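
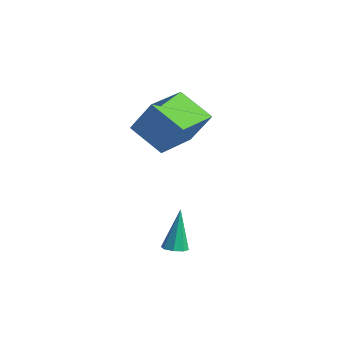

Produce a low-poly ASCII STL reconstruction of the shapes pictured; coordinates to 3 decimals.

solid 
facet normal -0.501 -0.231 -0.834
outer loop
vertex -3.501 2.098 1.358
vertex -4.346 4.031 1.33
vertex -2.067 2.71 0.326
endloop
endfacet
facet normal 0.400 -0.916 0.013
outer loop
vertex -1.114 3.149 1.91
vertex -3.501 2.098 1.358
vertex -2.067 2.71 0.326
endloop
endfacet
facet normal -0.501 -0.231 -0.834
outer loop
vertex -2.067 2.71 0.326
vertex -4.346 4.031 1.33
vertex -2.911 4.643 0.298
endloop
endfacet
facet normal 0.767 0.327 -0.552
outer loop
vertex -2.911 4.643 0.298
vertex -1.114 3.149 1.91
vertex -2.067 2.71 0.326
endloop
endfacet
facet normal -0.767 -0.327 0.552
outer loop
vertex -3.501 2.098 1.358
vertex -3.393 4.47 2.914
vertex -4.346 4.031 1.33
endloop
endfacet
facet normal 0.400 -0.916 0.013
outer loop
vertex -2.549 2.537 2.942
vertex -3.501 2.098 1.358
vertex -1.114 3.149 1.91
endloop
endfacet
facet normal -0.767 -0.327 0.552
outer loop
vertex -2.549 2.537 2.942
vertex -3.393 4.47 2.914
vertex -3.501 2.098 1.358
endloop
endfacet
facet normal -0.400 0.916 -0.013
outer loop
vertex -4.346 4.031 1.33
vertex -3.393 4.47 2.914
vertex -2.911 4.643 0.298
endloop
endfacet
facet normal 0.767 0.327 -0.552
outer loop
vertex -1.959 5.082 1.882
vertex -1.114 3.149 1.91
vertex -2.911 4.643 0.298
endloop
endfacet
facet normal -0.401 0.916 -0.013
outer loop
vertex -2.911 4.643 0.298
vertex -3.393 4.47 2.914
vertex -1.959 5.082 1.882
endloop
endfacet
facet normal 0.501 0.231 0.834
outer loop
vertex -1.959 5.082 1.882
vertex -2.549 2.537 2.942
vertex -1.114 3.149 1.91
endloop
endfacet
facet normal 0.501 0.231 0.834
outer loop
vertex -3.393 4.47 2.914
vertex -2.549 2.537 2.942
vertex -1.959 5.082 1.882
endloop
endfacet
facet normal 0.153 -0.231 -0.961
outer loop
vertex 2.252 0.591 -2.723
vertex 1.842 0.914 -2.866
vertex 2.374 0.979 -2.797
endloop
endfacet
facet normal 0.876 -0.191 0.442
outer loop
vertex 2.252 0.591 -2.723
vertex 2.374 0.979 -2.797
vertex 1.538 1.366 -0.974
endloop
endfacet
facet normal 0.153 -0.230 -0.961
outer loop
vertex 2.374 0.979 -2.797
vertex 1.842 0.914 -2.866
vertex 2.185 1.329 -2.911
endloop
endfacet
facet normal 0.811 0.523 0.261
outer loop
vertex 2.374 0.979 -2.797
vertex 2.185 1.329 -2.911
vertex 1.538 1.366 -0.974
endloop
endfacet
facet normal 0.154 -0.231 -0.961
outer loop
vertex 2.185 1.329 -2.911
vertex 1.842 0.914 -2.866
vertex 1.795 1.435 -2.999
endloop
endfacet
facet normal 0.248 0.967 0.064
outer loop
vertex 2.185 1.329 -2.911
vertex 1.795 1.435 -2.999
vertex 1.538 1.366 -0.974
endloop
endfacet
facet normal 0.154 -0.231 -0.961
outer loop
vertex 1.795 1.435 -2.999
vertex 1.842 0.914 -2.866
vertex 1.433 1.236 -3.009
endloop
endfacet
facet normal -0.481 0.876 -0.031
outer loop
vertex 1.795 1.435 -2.999
vertex 1.433 1.236 -3.009
vertex 1.538 1.366 -0.974
endloop
endfacet
facet normal 0.155 -0.230 -0.961
outer loop
vertex 1.433 1.236 -3.009
vertex 1.842 0.914 -2.866
vertex 1.311 0.848 -2.936
endloop
endfacet
facet normal -0.952 0.305 0.030
outer loop
vertex 1.433 1.236 -3.009
vertex 1.311 0.848 -2.936
vertex 1.538 1.366 -0.974
endloop
endfacet
facet normal 0.155 -0.229 -0.961
outer loop
vertex 1.311 0.848 -2.936
vertex 1.842 0.914 -2.866
vertex 1.5 0.498 -2.822
endloop
endfacet
facet normal -0.887 -0.410 0.211
outer loop
vertex 1.311 0.848 -2.936
vertex 1.5 0.498 -2.822
vertex 1.538 1.366 -0.974
endloop
endfacet
facet normal 0.155 -0.229 -0.961
outer loop
vertex 1.5 0.498 -2.822
vertex 1.842 0.914 -2.866
vertex 1.89 0.392 -2.734
endloop
endfacet
facet normal -0.324 -0.854 0.408
outer loop
vertex 1.5 0.498 -2.822
vertex 1.89 0.392 -2.734
vertex 1.538 1.366 -0.974
endloop
endfacet
facet normal 0.155 -0.229 -0.961
outer loop
vertex 1.89 0.392 -2.734
vertex 1.842 0.914 -2.866
vertex 2.252 0.591 -2.723
endloop
endfacet
facet normal 0.404 -0.764 0.503
outer loop
vertex 1.89 0.392 -2.734
vertex 2.252 0.591 -2.723
vertex 1.538 1.366 -0.974
endloop
endfacet

endsolid


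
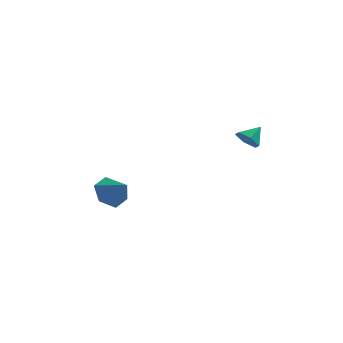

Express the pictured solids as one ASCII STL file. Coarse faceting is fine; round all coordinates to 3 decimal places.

solid 
facet normal -0.587 -0.547 -0.597
outer loop
vertex 3.978 -2.615 1.566
vertex 3.409 -2.22 1.764
vertex 3.804 -2.023 1.195
endloop
endfacet
facet normal 0.964 0.141 -0.227
outer loop
vertex 3.978 -2.615 1.566
vertex 3.804 -2.023 1.195
vertex 4.031 -1.64 2.396
endloop
endfacet
facet normal -0.587 -0.547 -0.597
outer loop
vertex 3.804 -2.023 1.195
vertex 3.409 -2.22 1.764
vertex 3.235 -1.628 1.392
endloop
endfacet
facet normal 0.451 0.822 -0.347
outer loop
vertex 3.804 -2.023 1.195
vertex 3.235 -1.628 1.392
vertex 4.031 -1.64 2.396
endloop
endfacet
facet normal -0.587 -0.547 -0.597
outer loop
vertex 3.235 -1.628 1.392
vertex 3.409 -2.22 1.764
vertex 2.84 -1.825 1.961
endloop
endfacet
facet normal -0.216 0.959 0.182
outer loop
vertex 3.235 -1.628 1.392
vertex 2.84 -1.825 1.961
vertex 4.031 -1.64 2.396
endloop
endfacet
facet normal -0.586 -0.547 -0.598
outer loop
vertex 2.84 -1.825 1.961
vertex 3.409 -2.22 1.764
vertex 3.014 -2.417 2.332
endloop
endfacet
facet normal -0.368 0.414 0.833
outer loop
vertex 2.84 -1.825 1.961
vertex 3.014 -2.417 2.332
vertex 4.031 -1.64 2.396
endloop
endfacet
facet normal -0.586 -0.547 -0.598
outer loop
vertex 3.014 -2.417 2.332
vertex 3.409 -2.22 1.764
vertex 3.583 -2.812 2.135
endloop
endfacet
facet normal 0.144 -0.267 0.953
outer loop
vertex 3.014 -2.417 2.332
vertex 3.583 -2.812 2.135
vertex 4.031 -1.64 2.396
endloop
endfacet
facet normal -0.587 -0.547 -0.597
outer loop
vertex 3.583 -2.812 2.135
vertex 3.409 -2.22 1.764
vertex 3.978 -2.615 1.566
endloop
endfacet
facet normal 0.811 -0.404 0.423
outer loop
vertex 3.583 -2.812 2.135
vertex 3.978 -2.615 1.566
vertex 4.031 -1.64 2.396
endloop
endfacet
facet normal -0.619 0.509 -0.598
outer loop
vertex -2.381 -0.003 -3.254
vertex -3.158 -0.289 -2.693
vertex -2.67 0.557 -2.478
endloop
endfacet
facet normal 0.947 0.284 0.148
outer loop
vertex -2.381 -0.003 -3.254
vertex -2.67 0.557 -2.478
vertex -2.302 -0.991 -1.867
endloop
endfacet
facet normal -0.619 0.509 -0.598
outer loop
vertex -2.67 0.557 -2.478
vertex -3.158 -0.289 -2.693
vertex -3.447 0.271 -1.917
endloop
endfacet
facet normal 0.426 0.418 0.803
outer loop
vertex -2.67 0.557 -2.478
vertex -3.447 0.271 -1.917
vertex -2.302 -0.991 -1.867
endloop
endfacet
facet normal -0.620 0.508 -0.598
outer loop
vertex -3.447 0.271 -1.917
vertex -3.158 -0.289 -2.693
vertex -3.934 -0.575 -2.131
endloop
endfacet
facet normal -0.192 -0.135 0.972
outer loop
vertex -3.447 0.271 -1.917
vertex -3.934 -0.575 -2.131
vertex -2.302 -0.991 -1.867
endloop
endfacet
facet normal -0.620 0.508 -0.598
outer loop
vertex -3.934 -0.575 -2.131
vertex -3.158 -0.289 -2.693
vertex -3.645 -1.136 -2.907
endloop
endfacet
facet normal -0.289 -0.824 0.488
outer loop
vertex -3.934 -0.575 -2.131
vertex -3.645 -1.136 -2.907
vertex -2.302 -0.991 -1.867
endloop
endfacet
facet normal -0.620 0.508 -0.599
outer loop
vertex -3.645 -1.136 -2.907
vertex -3.158 -0.289 -2.693
vertex -2.868 -0.85 -3.469
endloop
endfacet
facet normal 0.232 -0.958 -0.166
outer loop
vertex -3.645 -1.136 -2.907
vertex -2.868 -0.85 -3.469
vertex -2.302 -0.991 -1.867
endloop
endfacet
facet normal -0.619 0.508 -0.599
outer loop
vertex -2.868 -0.85 -3.469
vertex -3.158 -0.289 -2.693
vertex -2.381 -0.003 -3.254
endloop
endfacet
facet normal 0.851 -0.404 -0.336
outer loop
vertex -2.868 -0.85 -3.469
vertex -2.381 -0.003 -3.254
vertex -2.302 -0.991 -1.867
endloop
endfacet

endsolid


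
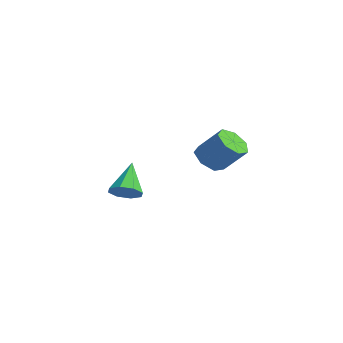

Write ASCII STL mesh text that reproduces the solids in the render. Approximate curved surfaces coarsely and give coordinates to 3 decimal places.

solid 
facet normal 0.567 -0.398 -0.722
outer loop
vertex -2.904 -2.263 -0.47
vertex -3.33 -1.836 -1.04
vertex -2.651 -1.692 -0.586
endloop
endfacet
facet normal 0.463 -0.025 0.886
outer loop
vertex -2.904 -2.263 -0.47
vertex -2.651 -1.692 -0.586
vertex -4.43 -1.064 0.36
endloop
endfacet
facet normal 0.567 -0.397 -0.722
outer loop
vertex -2.651 -1.692 -0.586
vertex -3.33 -1.836 -1.04
vertex -2.796 -1.205 -0.968
endloop
endfacet
facet normal 0.528 0.616 0.585
outer loop
vertex -2.651 -1.692 -0.586
vertex -2.796 -1.205 -0.968
vertex -4.43 -1.064 0.36
endloop
endfacet
facet normal 0.567 -0.397 -0.722
outer loop
vertex -2.796 -1.205 -0.968
vertex -3.33 -1.836 -1.04
vertex -3.254 -1.088 -1.392
endloop
endfacet
facet normal 0.162 0.982 0.096
outer loop
vertex -2.796 -1.205 -0.968
vertex -3.254 -1.088 -1.392
vertex -4.43 -1.064 0.36
endloop
endfacet
facet normal 0.566 -0.397 -0.722
outer loop
vertex -3.254 -1.088 -1.392
vertex -3.33 -1.836 -1.04
vertex -3.757 -1.409 -1.61
endloop
endfacet
facet normal -0.420 0.858 -0.294
outer loop
vertex -3.254 -1.088 -1.392
vertex -3.757 -1.409 -1.61
vertex -4.43 -1.064 0.36
endloop
endfacet
facet normal 0.566 -0.398 -0.722
outer loop
vertex -3.757 -1.409 -1.61
vertex -3.33 -1.836 -1.04
vertex -4.01 -1.98 -1.494
endloop
endfacet
facet normal -0.879 0.317 -0.356
outer loop
vertex -3.757 -1.409 -1.61
vertex -4.01 -1.98 -1.494
vertex -4.43 -1.064 0.36
endloop
endfacet
facet normal 0.566 -0.398 -0.722
outer loop
vertex -4.01 -1.98 -1.494
vertex -3.33 -1.836 -1.04
vertex -3.865 -2.466 -1.112
endloop
endfacet
facet normal -0.944 -0.324 -0.054
outer loop
vertex -4.01 -1.98 -1.494
vertex -3.865 -2.466 -1.112
vertex -4.43 -1.064 0.36
endloop
endfacet
facet normal 0.566 -0.398 -0.722
outer loop
vertex -3.865 -2.466 -1.112
vertex -3.33 -1.836 -1.04
vertex -3.407 -2.584 -0.688
endloop
endfacet
facet normal -0.580 -0.690 0.434
outer loop
vertex -3.865 -2.466 -1.112
vertex -3.407 -2.584 -0.688
vertex -4.43 -1.064 0.36
endloop
endfacet
facet normal 0.567 -0.398 -0.722
outer loop
vertex -3.407 -2.584 -0.688
vertex -3.33 -1.836 -1.04
vertex -2.904 -2.263 -0.47
endloop
endfacet
facet normal 0.004 -0.566 0.824
outer loop
vertex -3.407 -2.584 -0.688
vertex -2.904 -2.263 -0.47
vertex -4.43 -1.064 0.36
endloop
endfacet
facet normal -0.506 -0.468 -0.724
outer loop
vertex 1.725 0.719 1.728
vertex 1.385 0.186 2.31
vertex 1.082 0.941 2.034
endloop
endfacet
facet normal 0.024 0.832 -0.554
outer loop
vertex 1.725 0.719 1.728
vertex 1.082 0.941 2.034
vertex 2.535 1.468 2.887
endloop
endfacet
facet normal 0.024 0.832 -0.554
outer loop
vertex 2.535 1.468 2.887
vertex 1.082 0.941 2.034
vertex 1.892 1.69 3.193
endloop
endfacet
facet normal 0.506 0.468 0.724
outer loop
vertex 2.535 1.468 2.887
vertex 1.892 1.69 3.193
vertex 2.195 0.934 3.47
endloop
endfacet
facet normal -0.507 -0.468 -0.724
outer loop
vertex 1.082 0.941 2.034
vertex 1.385 0.186 2.31
vertex 0.667 0.595 2.548
endloop
endfacet
facet normal -0.659 0.752 -0.026
outer loop
vertex 1.082 0.941 2.034
vertex 0.667 0.595 2.548
vertex 1.892 1.69 3.193
endloop
endfacet
facet normal -0.659 0.752 -0.025
outer loop
vertex 1.892 1.69 3.193
vertex 0.667 0.595 2.548
vertex 1.477 1.343 3.707
endloop
endfacet
facet normal 0.506 0.468 0.725
outer loop
vertex 1.892 1.69 3.193
vertex 1.477 1.343 3.707
vertex 2.195 0.934 3.47
endloop
endfacet
facet normal -0.507 -0.468 -0.724
outer loop
vertex 0.667 0.595 2.548
vertex 1.385 0.186 2.31
vertex 0.793 -0.06 2.883
endloop
endfacet
facet normal -0.846 0.105 0.523
outer loop
vertex 0.667 0.595 2.548
vertex 0.793 -0.06 2.883
vertex 1.477 1.343 3.707
endloop
endfacet
facet normal -0.846 0.106 0.522
outer loop
vertex 1.477 1.343 3.707
vertex 0.793 -0.06 2.883
vertex 1.602 0.689 4.042
endloop
endfacet
facet normal 0.506 0.468 0.725
outer loop
vertex 1.477 1.343 3.707
vertex 1.602 0.689 4.042
vertex 2.195 0.934 3.47
endloop
endfacet
facet normal -0.507 -0.468 -0.724
outer loop
vertex 0.793 -0.06 2.883
vertex 1.385 0.186 2.31
vertex 1.364 -0.53 2.787
endloop
endfacet
facet normal -0.396 -0.620 0.677
outer loop
vertex 0.793 -0.06 2.883
vertex 1.364 -0.53 2.787
vertex 1.602 0.689 4.042
endloop
endfacet
facet normal -0.396 -0.620 0.677
outer loop
vertex 1.602 0.689 4.042
vertex 1.364 -0.53 2.787
vertex 2.174 0.219 3.946
endloop
endfacet
facet normal 0.506 0.468 0.725
outer loop
vertex 1.602 0.689 4.042
vertex 2.174 0.219 3.946
vertex 2.195 0.934 3.47
endloop
endfacet
facet normal -0.506 -0.468 -0.725
outer loop
vertex 1.364 -0.53 2.787
vertex 1.385 0.186 2.31
vertex 1.952 -0.461 2.332
endloop
endfacet
facet normal 0.352 -0.879 0.322
outer loop
vertex 1.364 -0.53 2.787
vertex 1.952 -0.461 2.332
vertex 2.174 0.219 3.946
endloop
endfacet
facet normal 0.352 -0.879 0.322
outer loop
vertex 2.174 0.219 3.946
vertex 1.952 -0.461 2.332
vertex 2.762 0.288 3.491
endloop
endfacet
facet normal 0.506 0.468 0.725
outer loop
vertex 2.174 0.219 3.946
vertex 2.762 0.288 3.491
vertex 2.195 0.934 3.47
endloop
endfacet
facet normal -0.506 -0.468 -0.724
outer loop
vertex 1.952 -0.461 2.332
vertex 1.385 0.186 2.31
vertex 2.112 0.095 1.861
endloop
endfacet
facet normal 0.835 -0.475 -0.277
outer loop
vertex 1.952 -0.461 2.332
vertex 2.112 0.095 1.861
vertex 2.762 0.288 3.491
endloop
endfacet
facet normal 0.835 -0.475 -0.277
outer loop
vertex 2.762 0.288 3.491
vertex 2.112 0.095 1.861
vertex 2.922 0.844 3.02
endloop
endfacet
facet normal 0.506 0.468 0.724
outer loop
vertex 2.762 0.288 3.491
vertex 2.922 0.844 3.02
vertex 2.195 0.934 3.47
endloop
endfacet
facet normal -0.506 -0.468 -0.724
outer loop
vertex 2.112 0.095 1.861
vertex 1.385 0.186 2.31
vertex 1.725 0.719 1.728
endloop
endfacet
facet normal 0.689 0.285 -0.666
outer loop
vertex 2.112 0.095 1.861
vertex 1.725 0.719 1.728
vertex 2.922 0.844 3.02
endloop
endfacet
facet normal 0.689 0.285 -0.666
outer loop
vertex 2.922 0.844 3.02
vertex 1.725 0.719 1.728
vertex 2.535 1.468 2.887
endloop
endfacet
facet normal 0.506 0.468 0.724
outer loop
vertex 2.922 0.844 3.02
vertex 2.535 1.468 2.887
vertex 2.195 0.934 3.47
endloop
endfacet

endsolid


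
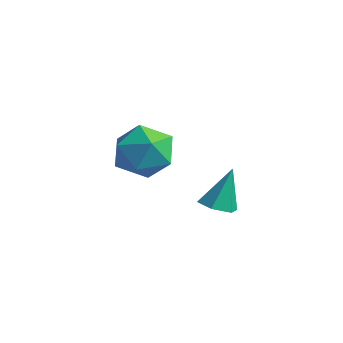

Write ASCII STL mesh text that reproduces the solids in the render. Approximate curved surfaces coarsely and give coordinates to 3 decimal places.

solid 
facet normal 0.001 0.994 0.112
outer loop
vertex 0.128 3.762 -0.154
vertex -0.601 3.686 0.525
vertex 0.355 3.653 0.812
endloop
endfacet
facet normal 0.650 0.757 -0.067
outer loop
vertex 0.128 3.762 -0.154
vertex 0.355 3.653 0.812
vertex 0.869 3.15 0.119
endloop
endfacet
facet normal 0.595 0.412 -0.691
outer loop
vertex 0.128 3.762 -0.154
vertex 0.869 3.15 0.119
vertex 0.23 2.872 -0.597
endloop
endfacet
facet normal -0.087 0.436 -0.896
outer loop
vertex 0.128 3.762 -0.154
vertex 0.23 2.872 -0.597
vertex -0.678 3.204 -0.347
endloop
endfacet
facet normal -0.455 0.796 -0.400
outer loop
vertex 0.128 3.762 -0.154
vertex -0.678 3.204 -0.347
vertex -0.601 3.686 0.525
endloop
endfacet
facet normal 0.857 0.287 0.428
outer loop
vertex 0.869 3.15 0.119
vertex 0.355 3.653 0.812
vertex 0.598 2.696 0.967
endloop
endfacet
facet normal -0.192 0.670 0.717
outer loop
vertex 0.355 3.653 0.812
vertex -0.601 3.686 0.525
vertex -0.31 3.028 1.217
endloop
endfacet
facet normal -0.931 0.349 -0.111
outer loop
vertex -0.601 3.686 0.525
vertex -0.678 3.204 -0.347
vertex -0.949 2.75 0.501
endloop
endfacet
facet normal -0.336 -0.233 -0.912
outer loop
vertex -0.678 3.204 -0.347
vertex 0.23 2.872 -0.597
vertex -0.435 2.247 -0.192
endloop
endfacet
facet normal 0.768 -0.271 -0.580
outer loop
vertex 0.23 2.872 -0.597
vertex 0.869 3.15 0.119
vertex 0.521 2.214 0.095
endloop
endfacet
facet normal 0.087 -0.436 0.896
outer loop
vertex -0.208 2.138 0.774
vertex 0.598 2.696 0.967
vertex -0.31 3.028 1.217
endloop
endfacet
facet normal -0.595 -0.412 0.691
outer loop
vertex -0.208 2.138 0.774
vertex -0.31 3.028 1.217
vertex -0.949 2.75 0.501
endloop
endfacet
facet normal -0.650 -0.757 0.067
outer loop
vertex -0.208 2.138 0.774
vertex -0.949 2.75 0.501
vertex -0.435 2.247 -0.192
endloop
endfacet
facet normal -0.001 -0.994 -0.112
outer loop
vertex -0.208 2.138 0.774
vertex -0.435 2.247 -0.192
vertex 0.521 2.214 0.095
endloop
endfacet
facet normal 0.455 -0.796 0.400
outer loop
vertex -0.208 2.138 0.774
vertex 0.521 2.214 0.095
vertex 0.598 2.696 0.967
endloop
endfacet
facet normal 0.336 0.233 0.912
outer loop
vertex -0.31 3.028 1.217
vertex 0.598 2.696 0.967
vertex 0.355 3.653 0.812
endloop
endfacet
facet normal -0.768 0.271 0.580
outer loop
vertex -0.949 2.75 0.501
vertex -0.31 3.028 1.217
vertex -0.601 3.686 0.525
endloop
endfacet
facet normal -0.857 -0.287 -0.428
outer loop
vertex -0.435 2.247 -0.192
vertex -0.949 2.75 0.501
vertex -0.678 3.204 -0.347
endloop
endfacet
facet normal 0.192 -0.670 -0.717
outer loop
vertex 0.521 2.214 0.095
vertex -0.435 2.247 -0.192
vertex 0.23 2.872 -0.597
endloop
endfacet
facet normal 0.931 -0.349 0.111
outer loop
vertex 0.598 2.696 0.967
vertex 0.521 2.214 0.095
vertex 0.869 3.15 0.119
endloop
endfacet
facet normal -0.009 -0.397 -0.918
outer loop
vertex 3.305 3.363 -0.682
vertex 3.013 2.914 -0.485
vertex 2.735 3.372 -0.68
endloop
endfacet
facet normal 0.016 0.998 -0.055
outer loop
vertex 3.305 3.363 -0.682
vertex 2.735 3.372 -0.68
vertex 3.027 3.446 0.745
endloop
endfacet
facet normal -0.010 -0.397 -0.918
outer loop
vertex 2.735 3.372 -0.68
vertex 3.013 2.914 -0.485
vertex 2.443 2.924 -0.483
endloop
endfacet
facet normal -0.802 0.582 0.134
outer loop
vertex 2.735 3.372 -0.68
vertex 2.443 2.924 -0.483
vertex 3.027 3.446 0.745
endloop
endfacet
facet normal -0.010 -0.397 -0.918
outer loop
vertex 2.443 2.924 -0.483
vertex 3.013 2.914 -0.485
vertex 2.721 2.466 -0.288
endloop
endfacet
facet normal -0.816 -0.279 0.507
outer loop
vertex 2.443 2.924 -0.483
vertex 2.721 2.466 -0.288
vertex 3.027 3.446 0.745
endloop
endfacet
facet normal -0.010 -0.397 -0.918
outer loop
vertex 2.721 2.466 -0.288
vertex 3.013 2.914 -0.485
vertex 3.291 2.456 -0.29
endloop
endfacet
facet normal -0.010 -0.724 0.690
outer loop
vertex 2.721 2.466 -0.288
vertex 3.291 2.456 -0.29
vertex 3.027 3.446 0.745
endloop
endfacet
facet normal -0.009 -0.397 -0.918
outer loop
vertex 3.291 2.456 -0.29
vertex 3.013 2.914 -0.485
vertex 3.583 2.905 -0.487
endloop
endfacet
facet normal 0.810 -0.307 0.500
outer loop
vertex 3.291 2.456 -0.29
vertex 3.583 2.905 -0.487
vertex 3.027 3.446 0.745
endloop
endfacet
facet normal -0.009 -0.397 -0.918
outer loop
vertex 3.583 2.905 -0.487
vertex 3.013 2.914 -0.485
vertex 3.305 3.363 -0.682
endloop
endfacet
facet normal 0.823 0.554 0.128
outer loop
vertex 3.583 2.905 -0.487
vertex 3.305 3.363 -0.682
vertex 3.027 3.446 0.745
endloop
endfacet

endsolid


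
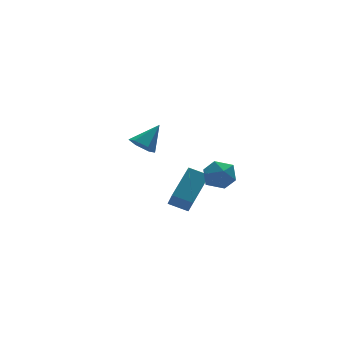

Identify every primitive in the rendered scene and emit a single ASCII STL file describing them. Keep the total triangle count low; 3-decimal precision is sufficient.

solid 
facet normal -0.935 0.346 -0.075
outer loop
vertex 0.043 -3.669 -2.984
vertex -0.134 -3.945 -2.052
vertex 0.216 -3.04 -2.241
endloop
endfacet
facet normal -0.492 0.718 -0.493
outer loop
vertex 0.043 -3.669 -2.984
vertex 0.216 -3.04 -2.241
vertex 0.86 -3.112 -2.988
endloop
endfacet
facet normal -0.184 0.262 -0.947
outer loop
vertex 0.043 -3.669 -2.984
vertex 0.86 -3.112 -2.988
vertex 0.907 -4.061 -3.26
endloop
endfacet
facet normal -0.436 -0.390 -0.811
outer loop
vertex 0.043 -3.669 -2.984
vertex 0.907 -4.061 -3.26
vertex 0.293 -4.576 -2.682
endloop
endfacet
facet normal -0.901 -0.339 -0.271
outer loop
vertex 0.043 -3.669 -2.984
vertex 0.293 -4.576 -2.682
vertex -0.134 -3.945 -2.052
endloop
endfacet
facet normal 0.019 0.997 -0.080
outer loop
vertex 0.86 -3.112 -2.988
vertex 0.216 -3.04 -2.241
vertex 1.187 -3.044 -2.058
endloop
endfacet
facet normal -0.698 0.395 0.597
outer loop
vertex 0.216 -3.04 -2.241
vertex -0.134 -3.945 -2.052
vertex 0.573 -3.559 -1.48
endloop
endfacet
facet normal -0.643 -0.713 0.278
outer loop
vertex -0.134 -3.945 -2.052
vertex 0.293 -4.576 -2.682
vertex 0.62 -4.508 -1.752
endloop
endfacet
facet normal 0.109 -0.797 -0.594
outer loop
vertex 0.293 -4.576 -2.682
vertex 0.907 -4.061 -3.26
vertex 1.264 -4.58 -2.499
endloop
endfacet
facet normal 0.518 0.259 -0.815
outer loop
vertex 0.907 -4.061 -3.26
vertex 0.86 -3.112 -2.988
vertex 1.614 -3.675 -2.688
endloop
endfacet
facet normal 0.436 0.390 0.811
outer loop
vertex 1.437 -3.951 -1.756
vertex 1.187 -3.044 -2.058
vertex 0.573 -3.559 -1.48
endloop
endfacet
facet normal 0.184 -0.262 0.947
outer loop
vertex 1.437 -3.951 -1.756
vertex 0.573 -3.559 -1.48
vertex 0.62 -4.508 -1.752
endloop
endfacet
facet normal 0.492 -0.718 0.493
outer loop
vertex 1.437 -3.951 -1.756
vertex 0.62 -4.508 -1.752
vertex 1.264 -4.58 -2.499
endloop
endfacet
facet normal 0.935 -0.346 0.075
outer loop
vertex 1.437 -3.951 -1.756
vertex 1.264 -4.58 -2.499
vertex 1.614 -3.675 -2.688
endloop
endfacet
facet normal 0.901 0.339 0.271
outer loop
vertex 1.437 -3.951 -1.756
vertex 1.614 -3.675 -2.688
vertex 1.187 -3.044 -2.058
endloop
endfacet
facet normal -0.109 0.797 0.594
outer loop
vertex 0.573 -3.559 -1.48
vertex 1.187 -3.044 -2.058
vertex 0.216 -3.04 -2.241
endloop
endfacet
facet normal -0.518 -0.259 0.815
outer loop
vertex 0.62 -4.508 -1.752
vertex 0.573 -3.559 -1.48
vertex -0.134 -3.945 -2.052
endloop
endfacet
facet normal -0.019 -0.997 0.080
outer loop
vertex 1.264 -4.58 -2.499
vertex 0.62 -4.508 -1.752
vertex 0.293 -4.576 -2.682
endloop
endfacet
facet normal 0.698 -0.395 -0.597
outer loop
vertex 1.614 -3.675 -2.688
vertex 1.264 -4.58 -2.499
vertex 0.907 -4.061 -3.26
endloop
endfacet
facet normal 0.643 0.713 -0.278
outer loop
vertex 1.187 -3.044 -2.058
vertex 1.614 -3.675 -2.688
vertex 0.86 -3.112 -2.988
endloop
endfacet
facet normal -0.704 -0.235 -0.670
outer loop
vertex 0.15 3.534 -3.895
vertex -0.363 3.296 -3.273
vertex -0.371 4.091 -3.543
endloop
endfacet
facet normal 0.591 0.746 -0.307
outer loop
vertex 0.15 3.534 -3.895
vertex -0.371 4.091 -3.543
vertex 0.863 3.704 -2.107
endloop
endfacet
facet normal -0.705 -0.235 -0.670
outer loop
vertex -0.371 4.091 -3.543
vertex -0.363 3.296 -3.273
vertex -0.883 3.853 -2.921
endloop
endfacet
facet normal -0.064 0.948 0.310
outer loop
vertex -0.371 4.091 -3.543
vertex -0.883 3.853 -2.921
vertex 0.863 3.704 -2.107
endloop
endfacet
facet normal -0.704 -0.234 -0.670
outer loop
vertex -0.883 3.853 -2.921
vertex -0.363 3.296 -3.273
vertex -0.875 3.058 -2.652
endloop
endfacet
facet normal -0.383 0.293 0.876
outer loop
vertex -0.883 3.853 -2.921
vertex -0.875 3.058 -2.652
vertex 0.863 3.704 -2.107
endloop
endfacet
facet normal -0.704 -0.235 -0.670
outer loop
vertex -0.875 3.058 -2.652
vertex -0.363 3.296 -3.273
vertex -0.354 2.5 -3.003
endloop
endfacet
facet normal -0.049 -0.564 0.824
outer loop
vertex -0.875 3.058 -2.652
vertex -0.354 2.5 -3.003
vertex 0.863 3.704 -2.107
endloop
endfacet
facet normal -0.704 -0.235 -0.670
outer loop
vertex -0.354 2.5 -3.003
vertex -0.363 3.296 -3.273
vertex 0.158 2.739 -3.625
endloop
endfacet
facet normal 0.608 -0.767 0.205
outer loop
vertex -0.354 2.5 -3.003
vertex 0.158 2.739 -3.625
vertex 0.863 3.704 -2.107
endloop
endfacet
facet normal -0.704 -0.235 -0.670
outer loop
vertex 0.158 2.739 -3.625
vertex -0.363 3.296 -3.273
vertex 0.15 3.534 -3.895
endloop
endfacet
facet normal 0.927 -0.113 -0.359
outer loop
vertex 0.158 2.739 -3.625
vertex 0.15 3.534 -3.895
vertex 0.863 3.704 -2.107
endloop
endfacet
facet normal -0.668 -0.505 -0.546
outer loop
vertex -0.76 -3.868 -4.024
vertex -1.602 -3.203 -3.609
vertex -0.567 -2.938 -5.12
endloop
endfacet
facet normal 0.732 -0.577 -0.361
outer loop
vertex 0.862 -1.857 -3.951
vertex -0.76 -3.868 -4.024
vertex -0.567 -2.938 -5.12
endloop
endfacet
facet normal -0.668 -0.506 -0.546
outer loop
vertex -0.567 -2.938 -5.12
vertex -1.602 -3.203 -3.609
vertex -1.409 -2.274 -4.705
endloop
endfacet
facet normal 0.133 0.641 -0.756
outer loop
vertex -1.409 -2.274 -4.705
vertex 0.862 -1.857 -3.951
vertex -0.567 -2.938 -5.12
endloop
endfacet
facet normal -0.134 -0.641 0.756
outer loop
vertex -0.76 -3.868 -4.024
vertex -0.173 -2.122 -2.44
vertex -1.602 -3.203 -3.609
endloop
endfacet
facet normal 0.732 -0.578 -0.361
outer loop
vertex 0.669 -2.786 -2.855
vertex -0.76 -3.868 -4.024
vertex 0.862 -1.857 -3.951
endloop
endfacet
facet normal -0.133 -0.641 0.756
outer loop
vertex 0.669 -2.786 -2.855
vertex -0.173 -2.122 -2.44
vertex -0.76 -3.868 -4.024
endloop
endfacet
facet normal -0.732 0.578 0.361
outer loop
vertex -1.602 -3.203 -3.609
vertex -0.173 -2.122 -2.44
vertex -1.409 -2.274 -4.705
endloop
endfacet
facet normal 0.133 0.641 -0.756
outer loop
vertex 0.02 -1.192 -3.536
vertex 0.862 -1.857 -3.951
vertex -1.409 -2.274 -4.705
endloop
endfacet
facet normal -0.732 0.577 0.361
outer loop
vertex -1.409 -2.274 -4.705
vertex -0.173 -2.122 -2.44
vertex 0.02 -1.192 -3.536
endloop
endfacet
facet normal 0.668 0.505 0.546
outer loop
vertex 0.02 -1.192 -3.536
vertex 0.669 -2.786 -2.855
vertex 0.862 -1.857 -3.951
endloop
endfacet
facet normal 0.668 0.505 0.546
outer loop
vertex -0.173 -2.122 -2.44
vertex 0.669 -2.786 -2.855
vertex 0.02 -1.192 -3.536
endloop
endfacet

endsolid


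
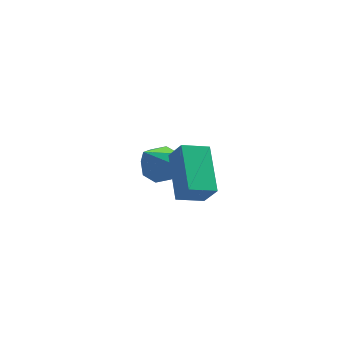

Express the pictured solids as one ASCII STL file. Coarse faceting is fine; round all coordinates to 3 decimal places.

solid 
facet normal 0.444 0.292 -0.847
outer loop
vertex -2.106 -0.388 -0.4
vertex -2.725 0.147 -0.54
vertex -1.996 0.184 -0.145
endloop
endfacet
facet normal 0.657 -0.409 0.633
outer loop
vertex -2.106 -0.388 -0.4
vertex -1.996 0.184 -0.145
vertex -3.595 -0.427 1.12
endloop
endfacet
facet normal 0.444 0.291 -0.847
outer loop
vertex -1.996 0.184 -0.145
vertex -2.725 0.147 -0.54
vertex -2.313 0.734 -0.122
endloop
endfacet
facet normal 0.531 0.272 0.803
outer loop
vertex -1.996 0.184 -0.145
vertex -2.313 0.734 -0.122
vertex -3.595 -0.427 1.12
endloop
endfacet
facet normal 0.443 0.293 -0.847
outer loop
vertex -2.313 0.734 -0.122
vertex -2.725 0.147 -0.54
vertex -2.872 0.94 -0.343
endloop
endfacet
facet normal -0.001 0.731 0.683
outer loop
vertex -2.313 0.734 -0.122
vertex -2.872 0.94 -0.343
vertex -3.595 -0.427 1.12
endloop
endfacet
facet normal 0.444 0.293 -0.847
outer loop
vertex -2.872 0.94 -0.343
vertex -2.725 0.147 -0.54
vertex -3.345 0.682 -0.68
endloop
endfacet
facet normal -0.627 0.699 0.344
outer loop
vertex -2.872 0.94 -0.343
vertex -3.345 0.682 -0.68
vertex -3.595 -0.427 1.12
endloop
endfacet
facet normal 0.444 0.293 -0.847
outer loop
vertex -3.345 0.682 -0.68
vertex -2.725 0.147 -0.54
vertex -3.454 0.11 -0.935
endloop
endfacet
facet normal -0.981 0.194 -0.017
outer loop
vertex -3.345 0.682 -0.68
vertex -3.454 0.11 -0.935
vertex -3.595 -0.427 1.12
endloop
endfacet
facet normal 0.444 0.293 -0.847
outer loop
vertex -3.454 0.11 -0.935
vertex -2.725 0.147 -0.54
vertex -3.137 -0.44 -0.959
endloop
endfacet
facet normal -0.855 -0.485 -0.185
outer loop
vertex -3.454 0.11 -0.935
vertex -3.137 -0.44 -0.959
vertex -3.595 -0.427 1.12
endloop
endfacet
facet normal 0.444 0.293 -0.847
outer loop
vertex -3.137 -0.44 -0.959
vertex -2.725 0.147 -0.54
vertex -2.578 -0.646 -0.737
endloop
endfacet
facet normal -0.322 -0.944 -0.065
outer loop
vertex -3.137 -0.44 -0.959
vertex -2.578 -0.646 -0.737
vertex -3.595 -0.427 1.12
endloop
endfacet
facet normal 0.444 0.293 -0.847
outer loop
vertex -2.578 -0.646 -0.737
vertex -2.725 0.147 -0.54
vertex -2.106 -0.388 -0.4
endloop
endfacet
facet normal 0.303 -0.913 0.274
outer loop
vertex -2.578 -0.646 -0.737
vertex -2.106 -0.388 -0.4
vertex -3.595 -0.427 1.12
endloop
endfacet
facet normal -0.314 0.394 -0.864
outer loop
vertex -3.789 -4.617 2.605
vertex -3.434 -2.836 3.288
vertex -2.755 -4.67 2.205
endloop
endfacet
facet normal -0.183 -0.918 -0.352
outer loop
vertex -2.426 -5.084 3.112
vertex -3.789 -4.617 2.605
vertex -2.755 -4.67 2.205
endloop
endfacet
facet normal -0.314 0.394 -0.864
outer loop
vertex -2.755 -4.67 2.205
vertex -3.434 -2.836 3.288
vertex -2.4 -2.889 2.888
endloop
endfacet
facet normal 0.932 -0.048 -0.360
outer loop
vertex -2.4 -2.889 2.888
vertex -2.426 -5.084 3.112
vertex -2.755 -4.67 2.205
endloop
endfacet
facet normal -0.932 0.048 0.360
outer loop
vertex -3.789 -4.617 2.605
vertex -3.105 -3.25 4.195
vertex -3.434 -2.836 3.288
endloop
endfacet
facet normal -0.183 -0.918 -0.352
outer loop
vertex -3.46 -5.031 3.512
vertex -3.789 -4.617 2.605
vertex -2.426 -5.084 3.112
endloop
endfacet
facet normal -0.932 0.048 0.360
outer loop
vertex -3.46 -5.031 3.512
vertex -3.105 -3.25 4.195
vertex -3.789 -4.617 2.605
endloop
endfacet
facet normal 0.183 0.918 0.352
outer loop
vertex -3.434 -2.836 3.288
vertex -3.105 -3.25 4.195
vertex -2.4 -2.889 2.888
endloop
endfacet
facet normal 0.932 -0.048 -0.360
outer loop
vertex -2.071 -3.303 3.795
vertex -2.426 -5.084 3.112
vertex -2.4 -2.889 2.888
endloop
endfacet
facet normal 0.183 0.918 0.352
outer loop
vertex -2.4 -2.889 2.888
vertex -3.105 -3.25 4.195
vertex -2.071 -3.303 3.795
endloop
endfacet
facet normal 0.314 -0.394 0.864
outer loop
vertex -2.071 -3.303 3.795
vertex -3.46 -5.031 3.512
vertex -2.426 -5.084 3.112
endloop
endfacet
facet normal 0.314 -0.394 0.864
outer loop
vertex -3.105 -3.25 4.195
vertex -3.46 -5.031 3.512
vertex -2.071 -3.303 3.795
endloop
endfacet

endsolid


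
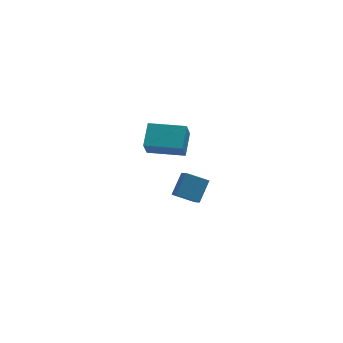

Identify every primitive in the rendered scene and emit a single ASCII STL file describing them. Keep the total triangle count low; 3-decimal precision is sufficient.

solid 
facet normal -0.896 0.443 -0.044
outer loop
vertex -2.266 -4.303 3.902
vertex -1.708 -3.1 4.646
vertex -1.954 -3.779 2.822
endloop
endfacet
facet normal -0.367 -0.791 -0.490
outer loop
vertex -0.092 -4.7 2.914
vertex -2.266 -4.303 3.902
vertex -1.954 -3.779 2.822
endloop
endfacet
facet normal -0.896 0.442 -0.044
outer loop
vertex -1.954 -3.779 2.822
vertex -1.708 -3.1 4.646
vertex -1.397 -2.577 3.566
endloop
endfacet
facet normal 0.252 0.422 -0.871
outer loop
vertex -1.397 -2.577 3.566
vertex -0.092 -4.7 2.914
vertex -1.954 -3.779 2.822
endloop
endfacet
facet normal -0.252 -0.422 0.871
outer loop
vertex -2.266 -4.303 3.902
vertex 0.154 -4.021 4.738
vertex -1.708 -3.1 4.646
endloop
endfacet
facet normal -0.367 -0.792 -0.489
outer loop
vertex -0.403 -5.223 3.994
vertex -2.266 -4.303 3.902
vertex -0.092 -4.7 2.914
endloop
endfacet
facet normal -0.252 -0.422 0.871
outer loop
vertex -0.403 -5.223 3.994
vertex 0.154 -4.021 4.738
vertex -2.266 -4.303 3.902
endloop
endfacet
facet normal 0.367 0.791 0.489
outer loop
vertex -1.708 -3.1 4.646
vertex 0.154 -4.021 4.738
vertex -1.397 -2.577 3.566
endloop
endfacet
facet normal 0.251 0.422 -0.871
outer loop
vertex 0.466 -3.497 3.658
vertex -0.092 -4.7 2.914
vertex -1.397 -2.577 3.566
endloop
endfacet
facet normal 0.366 0.791 0.490
outer loop
vertex -1.397 -2.577 3.566
vertex 0.154 -4.021 4.738
vertex 0.466 -3.497 3.658
endloop
endfacet
facet normal 0.896 -0.442 0.044
outer loop
vertex 0.466 -3.497 3.658
vertex -0.403 -5.223 3.994
vertex -0.092 -4.7 2.914
endloop
endfacet
facet normal 0.896 -0.442 0.044
outer loop
vertex 0.154 -4.021 4.738
vertex -0.403 -5.223 3.994
vertex 0.466 -3.497 3.658
endloop
endfacet
facet normal -0.858 0.333 0.391
outer loop
vertex 0.964 -1.002 -1.888
vertex 0.971 0.018 -2.741
vertex 0.168 -1.852 -2.911
endloop
endfacet
facet normal -0.005 -0.767 0.641
outer loop
vertex 1.369 -2.318 -3.459
vertex 0.964 -1.002 -1.888
vertex 0.168 -1.852 -2.911
endloop
endfacet
facet normal -0.858 0.333 0.391
outer loop
vertex 0.168 -1.852 -2.911
vertex 0.971 0.018 -2.741
vertex 0.175 -0.832 -3.764
endloop
endfacet
facet normal -0.514 -0.548 -0.660
outer loop
vertex 0.175 -0.832 -3.764
vertex 1.369 -2.318 -3.459
vertex 0.168 -1.852 -2.911
endloop
endfacet
facet normal 0.514 0.548 0.660
outer loop
vertex 0.964 -1.002 -1.888
vertex 2.172 -0.448 -3.289
vertex 0.971 0.018 -2.741
endloop
endfacet
facet normal -0.005 -0.767 0.641
outer loop
vertex 2.165 -1.468 -2.436
vertex 0.964 -1.002 -1.888
vertex 1.369 -2.318 -3.459
endloop
endfacet
facet normal 0.514 0.548 0.660
outer loop
vertex 2.165 -1.468 -2.436
vertex 2.172 -0.448 -3.289
vertex 0.964 -1.002 -1.888
endloop
endfacet
facet normal 0.005 0.767 -0.641
outer loop
vertex 0.971 0.018 -2.741
vertex 2.172 -0.448 -3.289
vertex 0.175 -0.832 -3.764
endloop
endfacet
facet normal -0.514 -0.548 -0.660
outer loop
vertex 1.376 -1.298 -4.312
vertex 1.369 -2.318 -3.459
vertex 0.175 -0.832 -3.764
endloop
endfacet
facet normal 0.005 0.767 -0.641
outer loop
vertex 0.175 -0.832 -3.764
vertex 2.172 -0.448 -3.289
vertex 1.376 -1.298 -4.312
endloop
endfacet
facet normal 0.858 -0.333 -0.391
outer loop
vertex 1.376 -1.298 -4.312
vertex 2.165 -1.468 -2.436
vertex 1.369 -2.318 -3.459
endloop
endfacet
facet normal 0.858 -0.333 -0.391
outer loop
vertex 2.172 -0.448 -3.289
vertex 2.165 -1.468 -2.436
vertex 1.376 -1.298 -4.312
endloop
endfacet

endsolid


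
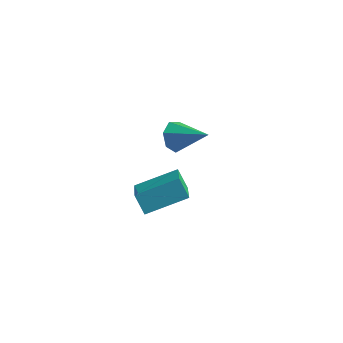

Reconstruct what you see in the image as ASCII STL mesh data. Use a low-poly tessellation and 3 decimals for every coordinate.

solid 
facet normal -0.756 -0.569 -0.323
outer loop
vertex -3.973 -2.095 2.008
vertex -4.626 -0.617 0.934
vertex -3.389 -2.418 1.21
endloop
endfacet
facet normal 0.336 -0.761 0.554
outer loop
vertex -1.854 -1.263 1.866
vertex -3.973 -2.095 2.008
vertex -3.389 -2.418 1.21
endloop
endfacet
facet normal -0.756 -0.569 -0.323
outer loop
vertex -3.389 -2.418 1.21
vertex -4.626 -0.617 0.934
vertex -4.042 -0.94 0.136
endloop
endfacet
facet normal 0.561 -0.310 -0.768
outer loop
vertex -4.042 -0.94 0.136
vertex -1.854 -1.263 1.866
vertex -3.389 -2.418 1.21
endloop
endfacet
facet normal -0.561 0.310 0.768
outer loop
vertex -3.973 -2.095 2.008
vertex -3.091 0.538 1.59
vertex -4.626 -0.617 0.934
endloop
endfacet
facet normal 0.336 -0.761 0.554
outer loop
vertex -2.438 -0.94 2.664
vertex -3.973 -2.095 2.008
vertex -1.854 -1.263 1.866
endloop
endfacet
facet normal -0.561 0.310 0.768
outer loop
vertex -2.438 -0.94 2.664
vertex -3.091 0.538 1.59
vertex -3.973 -2.095 2.008
endloop
endfacet
facet normal -0.336 0.761 -0.554
outer loop
vertex -4.626 -0.617 0.934
vertex -3.091 0.538 1.59
vertex -4.042 -0.94 0.136
endloop
endfacet
facet normal 0.561 -0.310 -0.768
outer loop
vertex -2.507 0.215 0.792
vertex -1.854 -1.263 1.866
vertex -4.042 -0.94 0.136
endloop
endfacet
facet normal -0.336 0.761 -0.554
outer loop
vertex -4.042 -0.94 0.136
vertex -3.091 0.538 1.59
vertex -2.507 0.215 0.792
endloop
endfacet
facet normal 0.756 0.569 0.323
outer loop
vertex -2.507 0.215 0.792
vertex -2.438 -0.94 2.664
vertex -1.854 -1.263 1.866
endloop
endfacet
facet normal 0.756 0.569 0.323
outer loop
vertex -3.091 0.538 1.59
vertex -2.438 -0.94 2.664
vertex -2.507 0.215 0.792
endloop
endfacet
facet normal -0.862 0.097 -0.498
outer loop
vertex -4.22 4.198 -0.764
vertex -4.646 4.065 -0.052
vertex -4.378 4.793 -0.374
endloop
endfacet
facet normal 0.740 0.495 -0.455
outer loop
vertex -4.22 4.198 -0.764
vertex -4.378 4.793 -0.374
vertex -2.974 3.875 0.912
endloop
endfacet
facet normal -0.862 0.097 -0.498
outer loop
vertex -4.378 4.793 -0.374
vertex -4.646 4.065 -0.052
vertex -4.738 4.84 0.258
endloop
endfacet
facet normal 0.422 0.890 0.174
outer loop
vertex -4.378 4.793 -0.374
vertex -4.738 4.84 0.258
vertex -2.974 3.875 0.912
endloop
endfacet
facet normal -0.862 0.096 -0.497
outer loop
vertex -4.738 4.84 0.258
vertex -4.646 4.065 -0.052
vertex -5.028 4.303 0.657
endloop
endfacet
facet normal 0.022 0.588 0.808
outer loop
vertex -4.738 4.84 0.258
vertex -5.028 4.303 0.657
vertex -2.974 3.875 0.912
endloop
endfacet
facet normal -0.862 0.098 -0.497
outer loop
vertex -5.028 4.303 0.657
vertex -4.646 4.065 -0.052
vertex -5.031 3.587 0.521
endloop
endfacet
facet normal -0.159 -0.184 0.970
outer loop
vertex -5.028 4.303 0.657
vertex -5.031 3.587 0.521
vertex -2.974 3.875 0.912
endloop
endfacet
facet normal -0.862 0.098 -0.498
outer loop
vertex -5.031 3.587 0.521
vertex -4.646 4.065 -0.052
vertex -4.744 3.23 -0.046
endloop
endfacet
facet normal 0.016 -0.843 0.538
outer loop
vertex -5.031 3.587 0.521
vertex -4.744 3.23 -0.046
vertex -2.974 3.875 0.912
endloop
endfacet
facet normal -0.862 0.098 -0.498
outer loop
vertex -4.744 3.23 -0.046
vertex -4.646 4.065 -0.052
vertex -4.383 3.502 -0.618
endloop
endfacet
facet normal 0.415 -0.895 -0.164
outer loop
vertex -4.744 3.23 -0.046
vertex -4.383 3.502 -0.618
vertex -2.974 3.875 0.912
endloop
endfacet
facet normal -0.862 0.098 -0.498
outer loop
vertex -4.383 3.502 -0.618
vertex -4.646 4.065 -0.052
vertex -4.22 4.198 -0.764
endloop
endfacet
facet normal 0.737 -0.300 -0.606
outer loop
vertex -4.383 3.502 -0.618
vertex -4.22 4.198 -0.764
vertex -2.974 3.875 0.912
endloop
endfacet

endsolid


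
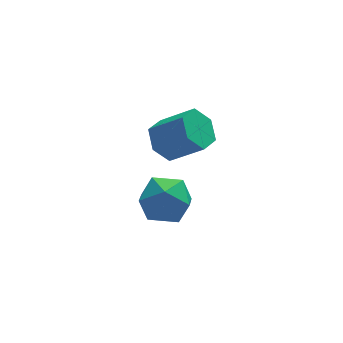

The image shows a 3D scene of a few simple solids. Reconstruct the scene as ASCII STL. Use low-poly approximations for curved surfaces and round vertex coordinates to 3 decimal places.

solid 
facet normal -0.793 0.513 0.329
outer loop
vertex 0.213 -1.792 -2.794
vertex -0.132 -2.76 -2.118
vertex 0.617 -1.91 -1.638
endloop
endfacet
facet normal -0.249 0.951 0.184
outer loop
vertex 0.213 -1.792 -2.794
vertex 0.617 -1.91 -1.638
vertex 1.385 -1.537 -2.524
endloop
endfacet
facet normal -0.072 0.862 -0.502
outer loop
vertex 0.213 -1.792 -2.794
vertex 1.385 -1.537 -2.524
vertex 1.112 -2.157 -3.55
endloop
endfacet
facet normal -0.506 0.370 -0.780
outer loop
vertex 0.213 -1.792 -2.794
vertex 1.112 -2.157 -3.55
vertex 0.174 -2.913 -3.3
endloop
endfacet
facet normal -0.952 0.153 -0.266
outer loop
vertex 0.213 -1.792 -2.794
vertex 0.174 -2.913 -3.3
vertex -0.132 -2.76 -2.118
endloop
endfacet
facet normal 0.307 0.752 0.583
outer loop
vertex 1.385 -1.537 -2.524
vertex 0.617 -1.91 -1.638
vertex 1.766 -2.347 -1.68
endloop
endfacet
facet normal -0.572 0.042 0.819
outer loop
vertex 0.617 -1.91 -1.638
vertex -0.132 -2.76 -2.118
vertex 0.828 -3.103 -1.43
endloop
endfacet
facet normal -0.829 -0.541 -0.145
outer loop
vertex -0.132 -2.76 -2.118
vertex 0.174 -2.913 -3.3
vertex 0.555 -3.723 -2.456
endloop
endfacet
facet normal -0.108 -0.189 -0.976
outer loop
vertex 0.174 -2.913 -3.3
vertex 1.112 -2.157 -3.55
vertex 1.323 -3.35 -3.342
endloop
endfacet
facet normal 0.594 0.609 -0.526
outer loop
vertex 1.112 -2.157 -3.55
vertex 1.385 -1.537 -2.524
vertex 2.072 -2.5 -2.862
endloop
endfacet
facet normal 0.506 -0.370 0.780
outer loop
vertex 1.727 -3.468 -2.186
vertex 1.766 -2.347 -1.68
vertex 0.828 -3.103 -1.43
endloop
endfacet
facet normal 0.072 -0.862 0.502
outer loop
vertex 1.727 -3.468 -2.186
vertex 0.828 -3.103 -1.43
vertex 0.555 -3.723 -2.456
endloop
endfacet
facet normal 0.249 -0.951 -0.184
outer loop
vertex 1.727 -3.468 -2.186
vertex 0.555 -3.723 -2.456
vertex 1.323 -3.35 -3.342
endloop
endfacet
facet normal 0.793 -0.513 -0.329
outer loop
vertex 1.727 -3.468 -2.186
vertex 1.323 -3.35 -3.342
vertex 2.072 -2.5 -2.862
endloop
endfacet
facet normal 0.952 -0.153 0.266
outer loop
vertex 1.727 -3.468 -2.186
vertex 2.072 -2.5 -2.862
vertex 1.766 -2.347 -1.68
endloop
endfacet
facet normal 0.108 0.189 0.976
outer loop
vertex 0.828 -3.103 -1.43
vertex 1.766 -2.347 -1.68
vertex 0.617 -1.91 -1.638
endloop
endfacet
facet normal -0.594 -0.609 0.526
outer loop
vertex 0.555 -3.723 -2.456
vertex 0.828 -3.103 -1.43
vertex -0.132 -2.76 -2.118
endloop
endfacet
facet normal -0.307 -0.752 -0.583
outer loop
vertex 1.323 -3.35 -3.342
vertex 0.555 -3.723 -2.456
vertex 0.174 -2.913 -3.3
endloop
endfacet
facet normal 0.572 -0.042 -0.819
outer loop
vertex 2.072 -2.5 -2.862
vertex 1.323 -3.35 -3.342
vertex 1.112 -2.157 -3.55
endloop
endfacet
facet normal 0.829 0.541 0.145
outer loop
vertex 1.766 -2.347 -1.68
vertex 2.072 -2.5 -2.862
vertex 1.385 -1.537 -2.524
endloop
endfacet
facet normal -0.647 0.408 -0.644
outer loop
vertex 2.917 2.888 -3.862
vertex 2.21 2.168 -3.608
vertex 2.251 3.064 -3.082
endloop
endfacet
facet normal 0.415 0.897 0.152
outer loop
vertex 2.917 2.888 -3.862
vertex 2.251 3.064 -3.082
vertex 4.177 2.091 -2.605
endloop
endfacet
facet normal 0.416 0.897 0.151
outer loop
vertex 4.177 2.091 -2.605
vertex 2.251 3.064 -3.082
vertex 3.512 2.268 -1.825
endloop
endfacet
facet normal 0.646 -0.409 0.644
outer loop
vertex 4.177 2.091 -2.605
vertex 3.512 2.268 -1.825
vertex 3.47 1.372 -2.352
endloop
endfacet
facet normal -0.646 0.408 -0.645
outer loop
vertex 2.251 3.064 -3.082
vertex 2.21 2.168 -3.608
vertex 1.544 2.345 -2.829
endloop
endfacet
facet normal -0.346 0.596 0.725
outer loop
vertex 2.251 3.064 -3.082
vertex 1.544 2.345 -2.829
vertex 3.512 2.268 -1.825
endloop
endfacet
facet normal -0.347 0.595 0.725
outer loop
vertex 3.512 2.268 -1.825
vertex 1.544 2.345 -2.829
vertex 2.805 1.548 -1.572
endloop
endfacet
facet normal 0.647 -0.409 0.644
outer loop
vertex 3.512 2.268 -1.825
vertex 2.805 1.548 -1.572
vertex 3.47 1.372 -2.352
endloop
endfacet
facet normal -0.646 0.408 -0.645
outer loop
vertex 1.544 2.345 -2.829
vertex 2.21 2.168 -3.608
vertex 1.503 1.449 -3.355
endloop
endfacet
facet normal -0.762 -0.302 0.573
outer loop
vertex 1.544 2.345 -2.829
vertex 1.503 1.449 -3.355
vertex 2.805 1.548 -1.572
endloop
endfacet
facet normal -0.762 -0.301 0.573
outer loop
vertex 2.805 1.548 -1.572
vertex 1.503 1.449 -3.355
vertex 2.763 0.652 -2.098
endloop
endfacet
facet normal 0.647 -0.408 0.644
outer loop
vertex 2.805 1.548 -1.572
vertex 2.763 0.652 -2.098
vertex 3.47 1.372 -2.352
endloop
endfacet
facet normal -0.646 0.409 -0.644
outer loop
vertex 1.503 1.449 -3.355
vertex 2.21 2.168 -3.608
vertex 2.168 1.272 -4.135
endloop
endfacet
facet normal -0.416 -0.897 -0.151
outer loop
vertex 1.503 1.449 -3.355
vertex 2.168 1.272 -4.135
vertex 2.763 0.652 -2.098
endloop
endfacet
facet normal -0.415 -0.897 -0.152
outer loop
vertex 2.763 0.652 -2.098
vertex 2.168 1.272 -4.135
vertex 3.429 0.476 -2.878
endloop
endfacet
facet normal 0.647 -0.408 0.644
outer loop
vertex 2.763 0.652 -2.098
vertex 3.429 0.476 -2.878
vertex 3.47 1.372 -2.352
endloop
endfacet
facet normal -0.647 0.409 -0.644
outer loop
vertex 2.168 1.272 -4.135
vertex 2.21 2.168 -3.608
vertex 2.875 1.992 -4.388
endloop
endfacet
facet normal 0.347 -0.595 -0.725
outer loop
vertex 2.168 1.272 -4.135
vertex 2.875 1.992 -4.388
vertex 3.429 0.476 -2.878
endloop
endfacet
facet normal 0.346 -0.596 -0.725
outer loop
vertex 3.429 0.476 -2.878
vertex 2.875 1.992 -4.388
vertex 4.136 1.195 -3.131
endloop
endfacet
facet normal 0.646 -0.408 0.645
outer loop
vertex 3.429 0.476 -2.878
vertex 4.136 1.195 -3.131
vertex 3.47 1.372 -2.352
endloop
endfacet
facet normal -0.647 0.408 -0.644
outer loop
vertex 2.875 1.992 -4.388
vertex 2.21 2.168 -3.608
vertex 2.917 2.888 -3.862
endloop
endfacet
facet normal 0.762 0.301 -0.574
outer loop
vertex 2.875 1.992 -4.388
vertex 2.917 2.888 -3.862
vertex 4.136 1.195 -3.131
endloop
endfacet
facet normal 0.762 0.301 -0.573
outer loop
vertex 4.136 1.195 -3.131
vertex 2.917 2.888 -3.862
vertex 4.177 2.091 -2.605
endloop
endfacet
facet normal 0.646 -0.408 0.645
outer loop
vertex 4.136 1.195 -3.131
vertex 4.177 2.091 -2.605
vertex 3.47 1.372 -2.352
endloop
endfacet

endsolid


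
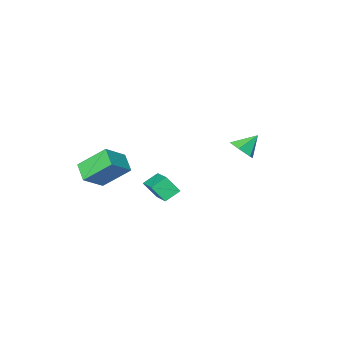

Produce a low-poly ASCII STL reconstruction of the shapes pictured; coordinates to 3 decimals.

solid 
facet normal 0.732 -0.073 -0.678
outer loop
vertex -1.816 1.58 2.311
vertex -2.257 1.906 1.8
vertex -1.813 2.326 2.234
endloop
endfacet
facet normal 0.255 0.098 0.962
outer loop
vertex -1.816 1.58 2.311
vertex -1.813 2.326 2.234
vertex -3.143 1.994 2.62
endloop
endfacet
facet normal 0.731 -0.072 -0.678
outer loop
vertex -1.813 2.326 2.234
vertex -2.257 1.906 1.8
vertex -2.255 2.652 1.723
endloop
endfacet
facet normal -0.043 0.825 0.563
outer loop
vertex -1.813 2.326 2.234
vertex -2.255 2.652 1.723
vertex -3.143 1.994 2.62
endloop
endfacet
facet normal 0.731 -0.072 -0.678
outer loop
vertex -2.255 2.652 1.723
vertex -2.257 1.906 1.8
vertex -2.699 2.232 1.289
endloop
endfacet
facet normal -0.644 0.761 -0.079
outer loop
vertex -2.255 2.652 1.723
vertex -2.699 2.232 1.289
vertex -3.143 1.994 2.62
endloop
endfacet
facet normal 0.732 -0.071 -0.678
outer loop
vertex -2.699 2.232 1.289
vertex -2.257 1.906 1.8
vertex -2.701 1.486 1.365
endloop
endfacet
facet normal -0.947 -0.030 -0.321
outer loop
vertex -2.699 2.232 1.289
vertex -2.701 1.486 1.365
vertex -3.143 1.994 2.62
endloop
endfacet
facet normal 0.732 -0.073 -0.677
outer loop
vertex -2.701 1.486 1.365
vertex -2.257 1.906 1.8
vertex -2.26 1.16 1.877
endloop
endfacet
facet normal -0.649 -0.757 0.078
outer loop
vertex -2.701 1.486 1.365
vertex -2.26 1.16 1.877
vertex -3.143 1.994 2.62
endloop
endfacet
facet normal 0.732 -0.073 -0.678
outer loop
vertex -2.26 1.16 1.877
vertex -2.257 1.906 1.8
vertex -1.816 1.58 2.311
endloop
endfacet
facet normal -0.048 -0.693 0.720
outer loop
vertex -2.26 1.16 1.877
vertex -1.816 1.58 2.311
vertex -3.143 1.994 2.62
endloop
endfacet
facet normal -0.851 0.069 0.521
outer loop
vertex 2.358 1.76 1.526
vertex 2.994 3.548 2.326
vertex 1.911 2.275 0.728
endloop
endfacet
facet normal -0.308 -0.869 -0.388
outer loop
vertex 2.686 2.212 0.254
vertex 2.358 1.76 1.526
vertex 1.911 2.275 0.728
endloop
endfacet
facet normal -0.851 0.070 0.521
outer loop
vertex 1.911 2.275 0.728
vertex 2.994 3.548 2.326
vertex 2.548 4.064 1.528
endloop
endfacet
facet normal -0.425 0.491 -0.760
outer loop
vertex 2.548 4.064 1.528
vertex 2.686 2.212 0.254
vertex 1.911 2.275 0.728
endloop
endfacet
facet normal 0.425 -0.491 0.760
outer loop
vertex 2.358 1.76 1.526
vertex 3.769 3.485 1.852
vertex 2.994 3.548 2.326
endloop
endfacet
facet normal -0.310 -0.868 -0.388
outer loop
vertex 3.132 1.696 1.052
vertex 2.358 1.76 1.526
vertex 2.686 2.212 0.254
endloop
endfacet
facet normal 0.425 -0.491 0.760
outer loop
vertex 3.132 1.696 1.052
vertex 3.769 3.485 1.852
vertex 2.358 1.76 1.526
endloop
endfacet
facet normal 0.308 0.868 0.389
outer loop
vertex 2.994 3.548 2.326
vertex 3.769 3.485 1.852
vertex 2.548 4.064 1.528
endloop
endfacet
facet normal -0.425 0.491 -0.760
outer loop
vertex 3.322 4.0 1.054
vertex 2.686 2.212 0.254
vertex 2.548 4.064 1.528
endloop
endfacet
facet normal 0.309 0.869 0.387
outer loop
vertex 2.548 4.064 1.528
vertex 3.769 3.485 1.852
vertex 3.322 4.0 1.054
endloop
endfacet
facet normal 0.851 -0.070 -0.521
outer loop
vertex 3.322 4.0 1.054
vertex 3.132 1.696 1.052
vertex 2.686 2.212 0.254
endloop
endfacet
facet normal 0.850 -0.070 -0.521
outer loop
vertex 3.769 3.485 1.852
vertex 3.132 1.696 1.052
vertex 3.322 4.0 1.054
endloop
endfacet
facet normal -0.559 0.507 0.656
outer loop
vertex 3.589 -0.968 2.254
vertex 3.818 -0.015 1.712
vertex 2.408 -1.168 1.402
endloop
endfacet
facet normal -0.204 -0.851 0.483
outer loop
vertex 3.442 -2.105 0.188
vertex 3.589 -0.968 2.254
vertex 2.408 -1.168 1.402
endloop
endfacet
facet normal -0.559 0.507 0.657
outer loop
vertex 2.408 -1.168 1.402
vertex 3.818 -0.015 1.712
vertex 2.636 -0.215 0.861
endloop
endfacet
facet normal -0.804 -0.137 -0.579
outer loop
vertex 2.636 -0.215 0.861
vertex 3.442 -2.105 0.188
vertex 2.408 -1.168 1.402
endloop
endfacet
facet normal 0.804 0.136 0.579
outer loop
vertex 3.589 -0.968 2.254
vertex 4.852 -0.952 0.498
vertex 3.818 -0.015 1.712
endloop
endfacet
facet normal -0.204 -0.852 0.483
outer loop
vertex 4.624 -1.905 1.039
vertex 3.589 -0.968 2.254
vertex 3.442 -2.105 0.188
endloop
endfacet
facet normal 0.804 0.137 0.579
outer loop
vertex 4.624 -1.905 1.039
vertex 4.852 -0.952 0.498
vertex 3.589 -0.968 2.254
endloop
endfacet
facet normal 0.204 0.851 -0.483
outer loop
vertex 3.818 -0.015 1.712
vertex 4.852 -0.952 0.498
vertex 2.636 -0.215 0.861
endloop
endfacet
facet normal -0.804 -0.136 -0.579
outer loop
vertex 3.671 -1.152 -0.354
vertex 3.442 -2.105 0.188
vertex 2.636 -0.215 0.861
endloop
endfacet
facet normal 0.204 0.852 -0.483
outer loop
vertex 2.636 -0.215 0.861
vertex 4.852 -0.952 0.498
vertex 3.671 -1.152 -0.354
endloop
endfacet
facet normal 0.558 -0.507 -0.656
outer loop
vertex 3.671 -1.152 -0.354
vertex 4.624 -1.905 1.039
vertex 3.442 -2.105 0.188
endloop
endfacet
facet normal 0.559 -0.506 -0.656
outer loop
vertex 4.852 -0.952 0.498
vertex 4.624 -1.905 1.039
vertex 3.671 -1.152 -0.354
endloop
endfacet

endsolid


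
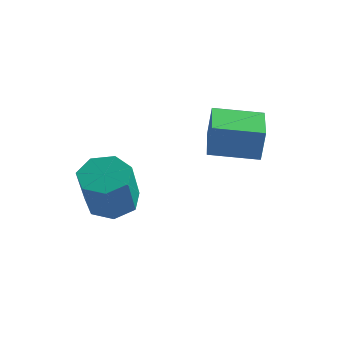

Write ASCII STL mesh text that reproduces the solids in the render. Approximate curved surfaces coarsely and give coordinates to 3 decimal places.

solid 
facet normal -0.129 0.489 -0.863
outer loop
vertex -0.606 0.641 -2.243
vertex -1.61 0.741 -2.036
vertex -0.838 1.377 -1.791
endloop
endfacet
facet normal 0.957 0.289 0.021
outer loop
vertex -0.606 0.641 -2.243
vertex -0.838 1.377 -1.791
vertex -0.326 -0.421 -0.371
endloop
endfacet
facet normal 0.957 0.289 0.021
outer loop
vertex -0.326 -0.421 -0.371
vertex -0.838 1.377 -1.791
vertex -0.558 0.315 0.081
endloop
endfacet
facet normal 0.129 -0.489 0.863
outer loop
vertex -0.326 -0.421 -0.371
vertex -0.558 0.315 0.081
vertex -1.33 -0.321 -0.164
endloop
endfacet
facet normal -0.130 0.490 -0.862
outer loop
vertex -0.838 1.377 -1.791
vertex -1.61 0.741 -2.036
vertex -1.651 1.633 -1.523
endloop
endfacet
facet normal 0.394 0.824 0.408
outer loop
vertex -0.838 1.377 -1.791
vertex -1.651 1.633 -1.523
vertex -0.558 0.315 0.081
endloop
endfacet
facet normal 0.394 0.823 0.408
outer loop
vertex -0.558 0.315 0.081
vertex -1.651 1.633 -1.523
vertex -1.371 0.572 0.348
endloop
endfacet
facet normal 0.129 -0.489 0.863
outer loop
vertex -0.558 0.315 0.081
vertex -1.371 0.572 0.348
vertex -1.33 -0.321 -0.164
endloop
endfacet
facet normal -0.129 0.490 -0.862
outer loop
vertex -1.651 1.633 -1.523
vertex -1.61 0.741 -2.036
vertex -2.433 1.218 -1.642
endloop
endfacet
facet normal -0.466 0.738 0.488
outer loop
vertex -1.651 1.633 -1.523
vertex -2.433 1.218 -1.642
vertex -1.371 0.572 0.348
endloop
endfacet
facet normal -0.466 0.738 0.488
outer loop
vertex -1.371 0.572 0.348
vertex -2.433 1.218 -1.642
vertex -2.154 0.156 0.23
endloop
endfacet
facet normal 0.130 -0.489 0.863
outer loop
vertex -1.371 0.572 0.348
vertex -2.154 0.156 0.23
vertex -1.33 -0.321 -0.164
endloop
endfacet
facet normal -0.129 0.489 -0.863
outer loop
vertex -2.433 1.218 -1.642
vertex -1.61 0.741 -2.036
vertex -2.596 0.443 -2.057
endloop
endfacet
facet normal -0.975 0.098 0.201
outer loop
vertex -2.433 1.218 -1.642
vertex -2.596 0.443 -2.057
vertex -2.154 0.156 0.23
endloop
endfacet
facet normal -0.975 0.096 0.201
outer loop
vertex -2.154 0.156 0.23
vertex -2.596 0.443 -2.057
vertex -2.316 -0.618 -0.186
endloop
endfacet
facet normal 0.128 -0.490 0.862
outer loop
vertex -2.154 0.156 0.23
vertex -2.316 -0.618 -0.186
vertex -1.33 -0.321 -0.164
endloop
endfacet
facet normal -0.129 0.489 -0.863
outer loop
vertex -2.596 0.443 -2.057
vertex -1.61 0.741 -2.036
vertex -2.016 -0.107 -2.456
endloop
endfacet
facet normal -0.750 -0.618 -0.238
outer loop
vertex -2.596 0.443 -2.057
vertex -2.016 -0.107 -2.456
vertex -2.316 -0.618 -0.186
endloop
endfacet
facet normal -0.750 -0.617 -0.238
outer loop
vertex -2.316 -0.618 -0.186
vertex -2.016 -0.107 -2.456
vertex -1.736 -1.169 -0.585
endloop
endfacet
facet normal 0.128 -0.490 0.862
outer loop
vertex -2.316 -0.618 -0.186
vertex -1.736 -1.169 -0.585
vertex -1.33 -0.321 -0.164
endloop
endfacet
facet normal -0.129 0.489 -0.863
outer loop
vertex -2.016 -0.107 -2.456
vertex -1.61 0.741 -2.036
vertex -1.13 -0.019 -2.539
endloop
endfacet
facet normal 0.039 -0.866 -0.498
outer loop
vertex -2.016 -0.107 -2.456
vertex -1.13 -0.019 -2.539
vertex -1.736 -1.169 -0.585
endloop
endfacet
facet normal 0.040 -0.867 -0.498
outer loop
vertex -1.736 -1.169 -0.585
vertex -1.13 -0.019 -2.539
vertex -0.85 -1.081 -0.667
endloop
endfacet
facet normal 0.128 -0.490 0.862
outer loop
vertex -1.736 -1.169 -0.585
vertex -0.85 -1.081 -0.667
vertex -1.33 -0.321 -0.164
endloop
endfacet
facet normal -0.129 0.489 -0.863
outer loop
vertex -1.13 -0.019 -2.539
vertex -1.61 0.741 -2.036
vertex -0.606 0.641 -2.243
endloop
endfacet
facet normal 0.799 -0.463 -0.382
outer loop
vertex -1.13 -0.019 -2.539
vertex -0.606 0.641 -2.243
vertex -0.85 -1.081 -0.667
endloop
endfacet
facet normal 0.799 -0.463 -0.382
outer loop
vertex -0.85 -1.081 -0.667
vertex -0.606 0.641 -2.243
vertex -0.326 -0.421 -0.371
endloop
endfacet
facet normal 0.129 -0.489 0.863
outer loop
vertex -0.85 -1.081 -0.667
vertex -0.326 -0.421 -0.371
vertex -1.33 -0.321 -0.164
endloop
endfacet
facet normal -0.893 -0.433 0.124
outer loop
vertex 1.693 2.125 1.765
vertex 0.777 4.026 1.805
vertex 1.53 2.075 0.415
endloop
endfacet
facet normal 0.434 -0.901 -0.019
outer loop
vertex 3.263 2.914 0.175
vertex 1.693 2.125 1.765
vertex 1.53 2.075 0.415
endloop
endfacet
facet normal -0.893 -0.433 0.123
outer loop
vertex 1.53 2.075 0.415
vertex 0.777 4.026 1.805
vertex 0.615 3.976 0.455
endloop
endfacet
facet normal -0.120 -0.037 -0.992
outer loop
vertex 0.615 3.976 0.455
vertex 3.263 2.914 0.175
vertex 1.53 2.075 0.415
endloop
endfacet
facet normal 0.120 0.037 0.992
outer loop
vertex 1.693 2.125 1.765
vertex 2.51 4.865 1.565
vertex 0.777 4.026 1.805
endloop
endfacet
facet normal 0.434 -0.901 -0.019
outer loop
vertex 3.425 2.964 1.525
vertex 1.693 2.125 1.765
vertex 3.263 2.914 0.175
endloop
endfacet
facet normal 0.120 0.037 0.992
outer loop
vertex 3.425 2.964 1.525
vertex 2.51 4.865 1.565
vertex 1.693 2.125 1.765
endloop
endfacet
facet normal -0.434 0.901 0.019
outer loop
vertex 0.777 4.026 1.805
vertex 2.51 4.865 1.565
vertex 0.615 3.976 0.455
endloop
endfacet
facet normal -0.120 -0.037 -0.992
outer loop
vertex 2.347 4.815 0.215
vertex 3.263 2.914 0.175
vertex 0.615 3.976 0.455
endloop
endfacet
facet normal -0.434 0.901 0.019
outer loop
vertex 0.615 3.976 0.455
vertex 2.51 4.865 1.565
vertex 2.347 4.815 0.215
endloop
endfacet
facet normal 0.893 0.433 -0.123
outer loop
vertex 2.347 4.815 0.215
vertex 3.425 2.964 1.525
vertex 3.263 2.914 0.175
endloop
endfacet
facet normal 0.893 0.432 -0.124
outer loop
vertex 2.51 4.865 1.565
vertex 3.425 2.964 1.525
vertex 2.347 4.815 0.215
endloop
endfacet

endsolid


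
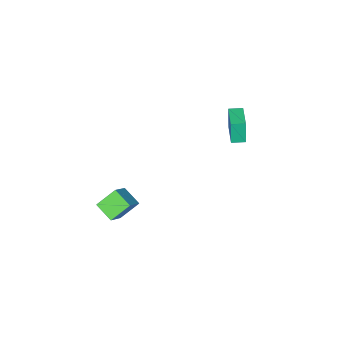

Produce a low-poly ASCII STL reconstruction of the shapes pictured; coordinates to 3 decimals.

solid 
facet normal -0.704 -0.271 -0.656
outer loop
vertex 3.442 -1.102 -0.44
vertex 2.407 -0.646 0.483
vertex 3.485 0.072 -0.972
endloop
endfacet
facet normal 0.709 -0.313 -0.633
outer loop
vertex 4.613 0.506 0.077
vertex 3.442 -1.102 -0.44
vertex 3.485 0.072 -0.972
endloop
endfacet
facet normal -0.705 -0.270 -0.656
outer loop
vertex 3.485 0.072 -0.972
vertex 2.407 -0.646 0.483
vertex 2.451 0.529 -0.049
endloop
endfacet
facet normal 0.034 0.910 -0.413
outer loop
vertex 2.451 0.529 -0.049
vertex 4.613 0.506 0.077
vertex 3.485 0.072 -0.972
endloop
endfacet
facet normal -0.033 -0.910 0.412
outer loop
vertex 3.442 -1.102 -0.44
vertex 3.535 -0.212 1.532
vertex 2.407 -0.646 0.483
endloop
endfacet
facet normal 0.709 -0.313 -0.632
outer loop
vertex 4.569 -0.669 0.609
vertex 3.442 -1.102 -0.44
vertex 4.613 0.506 0.077
endloop
endfacet
facet normal -0.034 -0.910 0.412
outer loop
vertex 4.569 -0.669 0.609
vertex 3.535 -0.212 1.532
vertex 3.442 -1.102 -0.44
endloop
endfacet
facet normal -0.709 0.313 0.632
outer loop
vertex 2.407 -0.646 0.483
vertex 3.535 -0.212 1.532
vertex 2.451 0.529 -0.049
endloop
endfacet
facet normal 0.034 0.911 -0.412
outer loop
vertex 3.578 0.962 1.0
vertex 4.613 0.506 0.077
vertex 2.451 0.529 -0.049
endloop
endfacet
facet normal -0.709 0.313 0.632
outer loop
vertex 2.451 0.529 -0.049
vertex 3.535 -0.212 1.532
vertex 3.578 0.962 1.0
endloop
endfacet
facet normal 0.704 0.271 0.656
outer loop
vertex 3.578 0.962 1.0
vertex 4.569 -0.669 0.609
vertex 4.613 0.506 0.077
endloop
endfacet
facet normal 0.705 0.271 0.655
outer loop
vertex 3.535 -0.212 1.532
vertex 4.569 -0.669 0.609
vertex 3.578 0.962 1.0
endloop
endfacet
facet normal -0.670 -0.733 -0.117
outer loop
vertex -4.081 1.124 4.37
vertex -4.694 1.683 4.38
vertex -3.973 1.271 2.83
endloop
endfacet
facet normal 0.738 -0.675 -0.013
outer loop
vertex -2.886 2.457 3.02
vertex -4.081 1.124 4.37
vertex -3.973 1.271 2.83
endloop
endfacet
facet normal -0.670 -0.733 -0.117
outer loop
vertex -3.973 1.271 2.83
vertex -4.694 1.683 4.38
vertex -4.586 1.83 2.841
endloop
endfacet
facet normal 0.069 0.096 -0.993
outer loop
vertex -4.586 1.83 2.841
vertex -2.886 2.457 3.02
vertex -3.973 1.271 2.83
endloop
endfacet
facet normal -0.070 -0.095 0.993
outer loop
vertex -4.081 1.124 4.37
vertex -3.607 2.869 4.57
vertex -4.694 1.683 4.38
endloop
endfacet
facet normal 0.738 -0.675 -0.013
outer loop
vertex -2.994 2.31 4.559
vertex -4.081 1.124 4.37
vertex -2.886 2.457 3.02
endloop
endfacet
facet normal -0.069 -0.095 0.993
outer loop
vertex -2.994 2.31 4.559
vertex -3.607 2.869 4.57
vertex -4.081 1.124 4.37
endloop
endfacet
facet normal -0.738 0.675 0.013
outer loop
vertex -4.694 1.683 4.38
vertex -3.607 2.869 4.57
vertex -4.586 1.83 2.841
endloop
endfacet
facet normal 0.070 0.094 -0.993
outer loop
vertex -3.499 3.016 3.03
vertex -2.886 2.457 3.02
vertex -4.586 1.83 2.841
endloop
endfacet
facet normal -0.738 0.675 0.013
outer loop
vertex -4.586 1.83 2.841
vertex -3.607 2.869 4.57
vertex -3.499 3.016 3.03
endloop
endfacet
facet normal 0.670 0.733 0.117
outer loop
vertex -3.499 3.016 3.03
vertex -2.994 2.31 4.559
vertex -2.886 2.457 3.02
endloop
endfacet
facet normal 0.670 0.733 0.117
outer loop
vertex -3.607 2.869 4.57
vertex -2.994 2.31 4.559
vertex -3.499 3.016 3.03
endloop
endfacet

endsolid


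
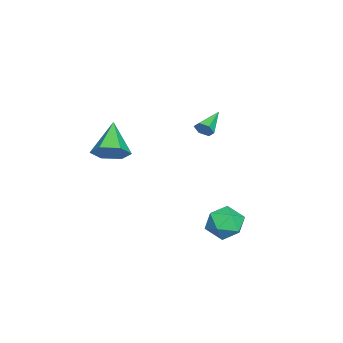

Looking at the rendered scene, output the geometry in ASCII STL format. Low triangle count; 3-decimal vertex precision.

solid 
facet normal 0.886 -0.281 -0.370
outer loop
vertex -3.089 1.558 3.323
vertex -3.321 1.281 2.978
vertex -3.21 1.759 2.881
endloop
endfacet
facet normal 0.120 0.916 0.383
outer loop
vertex -3.089 1.558 3.323
vertex -3.21 1.759 2.881
vertex -4.579 1.679 3.502
endloop
endfacet
facet normal 0.886 -0.281 -0.370
outer loop
vertex -3.21 1.759 2.881
vertex -3.321 1.281 2.978
vertex -3.442 1.482 2.536
endloop
endfacet
facet normal -0.269 0.831 -0.486
outer loop
vertex -3.21 1.759 2.881
vertex -3.442 1.482 2.536
vertex -4.579 1.679 3.502
endloop
endfacet
facet normal 0.886 -0.280 -0.370
outer loop
vertex -3.442 1.482 2.536
vertex -3.321 1.281 2.978
vertex -3.553 1.004 2.632
endloop
endfacet
facet normal -0.648 -0.003 -0.762
outer loop
vertex -3.442 1.482 2.536
vertex -3.553 1.004 2.632
vertex -4.579 1.679 3.502
endloop
endfacet
facet normal 0.886 -0.280 -0.370
outer loop
vertex -3.553 1.004 2.632
vertex -3.321 1.281 2.978
vertex -3.432 0.803 3.074
endloop
endfacet
facet normal -0.637 -0.752 -0.168
outer loop
vertex -3.553 1.004 2.632
vertex -3.432 0.803 3.074
vertex -4.579 1.679 3.502
endloop
endfacet
facet normal 0.886 -0.280 -0.371
outer loop
vertex -3.432 0.803 3.074
vertex -3.321 1.281 2.978
vertex -3.2 1.08 3.419
endloop
endfacet
facet normal -0.248 -0.667 0.702
outer loop
vertex -3.432 0.803 3.074
vertex -3.2 1.08 3.419
vertex -4.579 1.679 3.502
endloop
endfacet
facet normal 0.886 -0.280 -0.371
outer loop
vertex -3.2 1.08 3.419
vertex -3.321 1.281 2.978
vertex -3.089 1.558 3.323
endloop
endfacet
facet normal 0.131 0.166 0.977
outer loop
vertex -3.2 1.08 3.419
vertex -3.089 1.558 3.323
vertex -4.579 1.679 3.502
endloop
endfacet
facet normal 0.762 0.130 -0.634
outer loop
vertex 0.6 -2.361 3.501
vertex 0.04 -2.023 2.897
vertex 0.438 -1.486 3.485
endloop
endfacet
facet normal 0.272 0.068 0.960
outer loop
vertex 0.6 -2.361 3.501
vertex 0.438 -1.486 3.485
vertex -1.34 -2.257 4.043
endloop
endfacet
facet normal 0.763 0.129 -0.634
outer loop
vertex 0.438 -1.486 3.485
vertex 0.04 -2.023 2.897
vertex -0.121 -1.148 2.881
endloop
endfacet
facet normal -0.158 0.792 0.590
outer loop
vertex 0.438 -1.486 3.485
vertex -0.121 -1.148 2.881
vertex -1.34 -2.257 4.043
endloop
endfacet
facet normal 0.763 0.129 -0.633
outer loop
vertex -0.121 -1.148 2.881
vertex 0.04 -2.023 2.897
vertex -0.519 -1.685 2.292
endloop
endfacet
facet normal -0.729 0.674 -0.122
outer loop
vertex -0.121 -1.148 2.881
vertex -0.519 -1.685 2.292
vertex -1.34 -2.257 4.043
endloop
endfacet
facet normal 0.763 0.130 -0.633
outer loop
vertex -0.519 -1.685 2.292
vertex 0.04 -2.023 2.897
vertex -0.357 -2.56 2.308
endloop
endfacet
facet normal -0.870 -0.170 -0.463
outer loop
vertex -0.519 -1.685 2.292
vertex -0.357 -2.56 2.308
vertex -1.34 -2.257 4.043
endloop
endfacet
facet normal 0.763 0.130 -0.633
outer loop
vertex -0.357 -2.56 2.308
vertex 0.04 -2.023 2.897
vertex 0.202 -2.898 2.912
endloop
endfacet
facet normal -0.440 -0.893 -0.093
outer loop
vertex -0.357 -2.56 2.308
vertex 0.202 -2.898 2.912
vertex -1.34 -2.257 4.043
endloop
endfacet
facet normal 0.762 0.130 -0.634
outer loop
vertex 0.202 -2.898 2.912
vertex 0.04 -2.023 2.897
vertex 0.6 -2.361 3.501
endloop
endfacet
facet normal 0.131 -0.775 0.618
outer loop
vertex 0.202 -2.898 2.912
vertex 0.6 -2.361 3.501
vertex -1.34 -2.257 4.043
endloop
endfacet
facet normal -0.802 0.437 0.407
outer loop
vertex 1.407 4.039 0.585
vertex 0.861 3.403 0.192
vertex 1.209 3.255 1.037
endloop
endfacet
facet normal -0.226 0.529 0.818
outer loop
vertex 1.407 4.039 0.585
vertex 1.209 3.255 1.037
vertex 2.07 3.595 1.055
endloop
endfacet
facet normal 0.272 0.861 0.430
outer loop
vertex 1.407 4.039 0.585
vertex 2.07 3.595 1.055
vertex 2.254 3.953 0.222
endloop
endfacet
facet normal 0.004 0.975 -0.222
outer loop
vertex 1.407 4.039 0.585
vertex 2.254 3.953 0.222
vertex 1.507 3.834 -0.312
endloop
endfacet
facet normal -0.660 0.713 -0.237
outer loop
vertex 1.407 4.039 0.585
vertex 1.507 3.834 -0.312
vertex 0.861 3.403 0.192
endloop
endfacet
facet normal 0.025 -0.116 0.993
outer loop
vertex 2.07 3.595 1.055
vertex 1.209 3.255 1.037
vertex 1.933 2.686 0.952
endloop
endfacet
facet normal -0.907 -0.264 0.327
outer loop
vertex 1.209 3.255 1.037
vertex 0.861 3.403 0.192
vertex 1.186 2.567 0.418
endloop
endfacet
facet normal -0.678 0.183 -0.712
outer loop
vertex 0.861 3.403 0.192
vertex 1.507 3.834 -0.312
vertex 1.37 2.925 -0.415
endloop
endfacet
facet normal 0.396 0.607 -0.689
outer loop
vertex 1.507 3.834 -0.312
vertex 2.254 3.953 0.222
vertex 2.231 3.265 -0.397
endloop
endfacet
facet normal 0.830 0.421 0.365
outer loop
vertex 2.254 3.953 0.222
vertex 2.07 3.595 1.055
vertex 2.579 3.117 0.448
endloop
endfacet
facet normal -0.004 -0.975 0.222
outer loop
vertex 2.033 2.481 0.055
vertex 1.933 2.686 0.952
vertex 1.186 2.567 0.418
endloop
endfacet
facet normal -0.272 -0.861 -0.430
outer loop
vertex 2.033 2.481 0.055
vertex 1.186 2.567 0.418
vertex 1.37 2.925 -0.415
endloop
endfacet
facet normal 0.226 -0.529 -0.818
outer loop
vertex 2.033 2.481 0.055
vertex 1.37 2.925 -0.415
vertex 2.231 3.265 -0.397
endloop
endfacet
facet normal 0.802 -0.437 -0.407
outer loop
vertex 2.033 2.481 0.055
vertex 2.231 3.265 -0.397
vertex 2.579 3.117 0.448
endloop
endfacet
facet normal 0.660 -0.713 0.237
outer loop
vertex 2.033 2.481 0.055
vertex 2.579 3.117 0.448
vertex 1.933 2.686 0.952
endloop
endfacet
facet normal -0.396 -0.607 0.689
outer loop
vertex 1.186 2.567 0.418
vertex 1.933 2.686 0.952
vertex 1.209 3.255 1.037
endloop
endfacet
facet normal -0.830 -0.421 -0.365
outer loop
vertex 1.37 2.925 -0.415
vertex 1.186 2.567 0.418
vertex 0.861 3.403 0.192
endloop
endfacet
facet normal -0.025 0.116 -0.993
outer loop
vertex 2.231 3.265 -0.397
vertex 1.37 2.925 -0.415
vertex 1.507 3.834 -0.312
endloop
endfacet
facet normal 0.907 0.264 -0.327
outer loop
vertex 2.579 3.117 0.448
vertex 2.231 3.265 -0.397
vertex 2.254 3.953 0.222
endloop
endfacet
facet normal 0.678 -0.183 0.712
outer loop
vertex 1.933 2.686 0.952
vertex 2.579 3.117 0.448
vertex 2.07 3.595 1.055
endloop
endfacet

endsolid


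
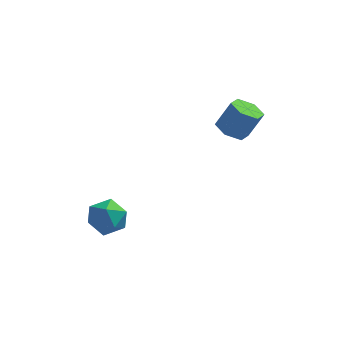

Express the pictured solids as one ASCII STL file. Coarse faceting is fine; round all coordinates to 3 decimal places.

solid 
facet normal 0.417 0.074 0.906
outer loop
vertex -1.783 0.814 -2.271
vertex -1.846 -0.219 -2.158
vertex -0.997 0.208 -2.583
endloop
endfacet
facet normal 0.648 0.595 0.476
outer loop
vertex -1.783 0.814 -2.271
vertex -0.997 0.208 -2.583
vertex -1.301 1.011 -3.172
endloop
endfacet
facet normal 0.080 0.964 0.254
outer loop
vertex -1.783 0.814 -2.271
vertex -1.301 1.011 -3.172
vertex -2.338 1.081 -3.11
endloop
endfacet
facet normal -0.502 0.671 0.546
outer loop
vertex -1.783 0.814 -2.271
vertex -2.338 1.081 -3.11
vertex -2.674 0.321 -2.484
endloop
endfacet
facet normal -0.294 0.122 0.948
outer loop
vertex -1.783 0.814 -2.271
vertex -2.674 0.321 -2.484
vertex -1.846 -0.219 -2.158
endloop
endfacet
facet normal 0.952 0.291 -0.094
outer loop
vertex -1.301 1.011 -3.172
vertex -0.997 0.208 -2.583
vertex -1.066 0.099 -3.616
endloop
endfacet
facet normal 0.578 -0.551 0.601
outer loop
vertex -0.997 0.208 -2.583
vertex -1.846 -0.219 -2.158
vertex -1.402 -0.661 -2.99
endloop
endfacet
facet normal -0.572 -0.473 0.670
outer loop
vertex -1.846 -0.219 -2.158
vertex -2.674 0.321 -2.484
vertex -2.439 -0.591 -2.928
endloop
endfacet
facet normal -0.909 0.416 0.017
outer loop
vertex -2.674 0.321 -2.484
vertex -2.338 1.081 -3.11
vertex -2.743 0.212 -3.517
endloop
endfacet
facet normal 0.033 0.890 -0.455
outer loop
vertex -2.338 1.081 -3.11
vertex -1.301 1.011 -3.172
vertex -1.894 0.639 -3.942
endloop
endfacet
facet normal 0.502 -0.671 -0.546
outer loop
vertex -1.957 -0.394 -3.829
vertex -1.066 0.099 -3.616
vertex -1.402 -0.661 -2.99
endloop
endfacet
facet normal -0.080 -0.964 -0.254
outer loop
vertex -1.957 -0.394 -3.829
vertex -1.402 -0.661 -2.99
vertex -2.439 -0.591 -2.928
endloop
endfacet
facet normal -0.648 -0.595 -0.476
outer loop
vertex -1.957 -0.394 -3.829
vertex -2.439 -0.591 -2.928
vertex -2.743 0.212 -3.517
endloop
endfacet
facet normal -0.417 -0.074 -0.906
outer loop
vertex -1.957 -0.394 -3.829
vertex -2.743 0.212 -3.517
vertex -1.894 0.639 -3.942
endloop
endfacet
facet normal 0.294 -0.122 -0.948
outer loop
vertex -1.957 -0.394 -3.829
vertex -1.894 0.639 -3.942
vertex -1.066 0.099 -3.616
endloop
endfacet
facet normal 0.909 -0.416 -0.017
outer loop
vertex -1.402 -0.661 -2.99
vertex -1.066 0.099 -3.616
vertex -0.997 0.208 -2.583
endloop
endfacet
facet normal -0.033 -0.890 0.455
outer loop
vertex -2.439 -0.591 -2.928
vertex -1.402 -0.661 -2.99
vertex -1.846 -0.219 -2.158
endloop
endfacet
facet normal -0.952 -0.291 0.094
outer loop
vertex -2.743 0.212 -3.517
vertex -2.439 -0.591 -2.928
vertex -2.674 0.321 -2.484
endloop
endfacet
facet normal -0.578 0.551 -0.601
outer loop
vertex -1.894 0.639 -3.942
vertex -2.743 0.212 -3.517
vertex -2.338 1.081 -3.11
endloop
endfacet
facet normal 0.572 0.473 -0.670
outer loop
vertex -1.066 0.099 -3.616
vertex -1.894 0.639 -3.942
vertex -1.301 1.011 -3.172
endloop
endfacet
facet normal -0.445 -0.148 -0.883
outer loop
vertex 4.041 3.67 0.42
vertex 3.294 3.569 0.813
vertex 3.54 4.342 0.56
endloop
endfacet
facet normal 0.674 0.594 -0.439
outer loop
vertex 4.041 3.67 0.42
vertex 3.54 4.342 0.56
vertex 4.713 3.893 1.754
endloop
endfacet
facet normal 0.674 0.594 -0.439
outer loop
vertex 4.713 3.893 1.754
vertex 3.54 4.342 0.56
vertex 4.212 4.565 1.894
endloop
endfacet
facet normal 0.445 0.147 0.883
outer loop
vertex 4.713 3.893 1.754
vertex 4.212 4.565 1.894
vertex 3.966 3.791 2.147
endloop
endfacet
facet normal -0.446 -0.147 -0.883
outer loop
vertex 3.54 4.342 0.56
vertex 3.294 3.569 0.813
vertex 2.793 4.241 0.954
endloop
endfacet
facet normal -0.173 0.982 -0.077
outer loop
vertex 3.54 4.342 0.56
vertex 2.793 4.241 0.954
vertex 4.212 4.565 1.894
endloop
endfacet
facet normal -0.174 0.982 -0.076
outer loop
vertex 4.212 4.565 1.894
vertex 2.793 4.241 0.954
vertex 3.465 4.463 2.287
endloop
endfacet
facet normal 0.445 0.147 0.883
outer loop
vertex 4.212 4.565 1.894
vertex 3.465 4.463 2.287
vertex 3.966 3.791 2.147
endloop
endfacet
facet normal -0.445 -0.146 -0.884
outer loop
vertex 2.793 4.241 0.954
vertex 3.294 3.569 0.813
vertex 2.547 3.467 1.206
endloop
endfacet
facet normal -0.848 0.387 0.363
outer loop
vertex 2.793 4.241 0.954
vertex 2.547 3.467 1.206
vertex 3.465 4.463 2.287
endloop
endfacet
facet normal -0.847 0.388 0.362
outer loop
vertex 3.465 4.463 2.287
vertex 2.547 3.467 1.206
vertex 3.219 3.69 2.54
endloop
endfacet
facet normal 0.445 0.148 0.883
outer loop
vertex 3.465 4.463 2.287
vertex 3.219 3.69 2.54
vertex 3.966 3.791 2.147
endloop
endfacet
facet normal -0.445 -0.147 -0.883
outer loop
vertex 2.547 3.467 1.206
vertex 3.294 3.569 0.813
vertex 3.048 2.795 1.066
endloop
endfacet
facet normal -0.674 -0.594 0.439
outer loop
vertex 2.547 3.467 1.206
vertex 3.048 2.795 1.066
vertex 3.219 3.69 2.54
endloop
endfacet
facet normal -0.674 -0.594 0.439
outer loop
vertex 3.219 3.69 2.54
vertex 3.048 2.795 1.066
vertex 3.72 3.018 2.4
endloop
endfacet
facet normal 0.445 0.148 0.883
outer loop
vertex 3.219 3.69 2.54
vertex 3.72 3.018 2.4
vertex 3.966 3.791 2.147
endloop
endfacet
facet normal -0.445 -0.147 -0.883
outer loop
vertex 3.048 2.795 1.066
vertex 3.294 3.569 0.813
vertex 3.795 2.897 0.673
endloop
endfacet
facet normal 0.174 -0.982 0.076
outer loop
vertex 3.048 2.795 1.066
vertex 3.795 2.897 0.673
vertex 3.72 3.018 2.4
endloop
endfacet
facet normal 0.173 -0.982 0.076
outer loop
vertex 3.72 3.018 2.4
vertex 3.795 2.897 0.673
vertex 4.467 3.119 2.006
endloop
endfacet
facet normal 0.446 0.147 0.883
outer loop
vertex 3.72 3.018 2.4
vertex 4.467 3.119 2.006
vertex 3.966 3.791 2.147
endloop
endfacet
facet normal -0.445 -0.148 -0.883
outer loop
vertex 3.795 2.897 0.673
vertex 3.294 3.569 0.813
vertex 4.041 3.67 0.42
endloop
endfacet
facet normal 0.847 -0.388 -0.362
outer loop
vertex 3.795 2.897 0.673
vertex 4.041 3.67 0.42
vertex 4.467 3.119 2.006
endloop
endfacet
facet normal 0.848 -0.387 -0.362
outer loop
vertex 4.467 3.119 2.006
vertex 4.041 3.67 0.42
vertex 4.713 3.893 1.754
endloop
endfacet
facet normal 0.445 0.146 0.884
outer loop
vertex 4.467 3.119 2.006
vertex 4.713 3.893 1.754
vertex 3.966 3.791 2.147
endloop
endfacet

endsolid
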